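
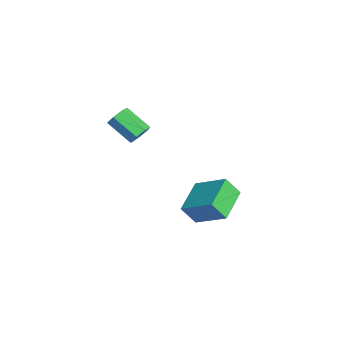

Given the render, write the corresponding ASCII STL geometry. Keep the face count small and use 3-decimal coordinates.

solid 
facet normal 0.585 0.599 -0.546
outer loop
vertex -0.386 -2.909 1.885
vertex -0.735 -2.404 2.065
vertex -0.217 -2.652 2.348
endloop
endfacet
facet normal 0.752 -0.653 0.088
outer loop
vertex -0.386 -2.909 1.885
vertex -0.217 -2.652 2.348
vertex -1.275 -3.821 2.715
endloop
endfacet
facet normal 0.752 -0.653 0.089
outer loop
vertex -1.275 -3.821 2.715
vertex -0.217 -2.652 2.348
vertex -1.107 -3.564 3.178
endloop
endfacet
facet normal -0.585 -0.600 0.545
outer loop
vertex -1.275 -3.821 2.715
vertex -1.107 -3.564 3.178
vertex -1.625 -3.316 2.895
endloop
endfacet
facet normal 0.585 0.600 -0.546
outer loop
vertex -0.217 -2.652 2.348
vertex -0.735 -2.404 2.065
vertex -0.439 -2.208 2.598
endloop
endfacet
facet normal 0.706 -0.045 0.707
outer loop
vertex -0.217 -2.652 2.348
vertex -0.439 -2.208 2.598
vertex -1.107 -3.564 3.178
endloop
endfacet
facet normal 0.705 -0.045 0.708
outer loop
vertex -1.107 -3.564 3.178
vertex -0.439 -2.208 2.598
vertex -1.329 -3.12 3.427
endloop
endfacet
facet normal -0.585 -0.599 0.546
outer loop
vertex -1.107 -3.564 3.178
vertex -1.329 -3.12 3.427
vertex -1.625 -3.316 2.895
endloop
endfacet
facet normal 0.585 0.601 -0.545
outer loop
vertex -0.439 -2.208 2.598
vertex -0.735 -2.404 2.065
vertex -0.884 -1.912 2.447
endloop
endfacet
facet normal 0.128 0.596 0.793
outer loop
vertex -0.439 -2.208 2.598
vertex -0.884 -1.912 2.447
vertex -1.329 -3.12 3.427
endloop
endfacet
facet normal 0.128 0.596 0.793
outer loop
vertex -1.329 -3.12 3.427
vertex -0.884 -1.912 2.447
vertex -1.773 -2.824 3.276
endloop
endfacet
facet normal -0.585 -0.599 0.546
outer loop
vertex -1.329 -3.12 3.427
vertex -1.773 -2.824 3.276
vertex -1.625 -3.316 2.895
endloop
endfacet
facet normal 0.585 0.600 -0.545
outer loop
vertex -0.884 -1.912 2.447
vertex -0.735 -2.404 2.065
vertex -1.217 -1.986 2.008
endloop
endfacet
facet normal -0.547 0.789 0.282
outer loop
vertex -0.884 -1.912 2.447
vertex -1.217 -1.986 2.008
vertex -1.773 -2.824 3.276
endloop
endfacet
facet normal -0.546 0.789 0.282
outer loop
vertex -1.773 -2.824 3.276
vertex -1.217 -1.986 2.008
vertex -2.106 -2.898 2.838
endloop
endfacet
facet normal -0.585 -0.599 0.546
outer loop
vertex -1.773 -2.824 3.276
vertex -2.106 -2.898 2.838
vertex -1.625 -3.316 2.895
endloop
endfacet
facet normal 0.585 0.600 -0.546
outer loop
vertex -1.217 -1.986 2.008
vertex -0.735 -2.404 2.065
vertex -1.187 -2.375 1.613
endloop
endfacet
facet normal -0.809 0.387 -0.442
outer loop
vertex -1.217 -1.986 2.008
vertex -1.187 -2.375 1.613
vertex -2.106 -2.898 2.838
endloop
endfacet
facet normal -0.809 0.387 -0.442
outer loop
vertex -2.106 -2.898 2.838
vertex -1.187 -2.375 1.613
vertex -2.076 -3.287 2.442
endloop
endfacet
facet normal -0.586 -0.600 0.545
outer loop
vertex -2.106 -2.898 2.838
vertex -2.076 -3.287 2.442
vertex -1.625 -3.316 2.895
endloop
endfacet
facet normal 0.585 0.600 -0.546
outer loop
vertex -1.187 -2.375 1.613
vertex -0.735 -2.404 2.065
vertex -0.817 -2.786 1.558
endloop
endfacet
facet normal -0.463 -0.305 -0.832
outer loop
vertex -1.187 -2.375 1.613
vertex -0.817 -2.786 1.558
vertex -2.076 -3.287 2.442
endloop
endfacet
facet normal -0.463 -0.305 -0.832
outer loop
vertex -2.076 -3.287 2.442
vertex -0.817 -2.786 1.558
vertex -1.706 -3.698 2.387
endloop
endfacet
facet normal -0.586 -0.600 0.545
outer loop
vertex -2.076 -3.287 2.442
vertex -1.706 -3.698 2.387
vertex -1.625 -3.316 2.895
endloop
endfacet
facet normal 0.585 0.599 -0.546
outer loop
vertex -0.817 -2.786 1.558
vertex -0.735 -2.404 2.065
vertex -0.386 -2.909 1.885
endloop
endfacet
facet normal 0.233 -0.769 -0.596
outer loop
vertex -0.817 -2.786 1.558
vertex -0.386 -2.909 1.885
vertex -1.706 -3.698 2.387
endloop
endfacet
facet normal 0.233 -0.769 -0.595
outer loop
vertex -1.706 -3.698 2.387
vertex -0.386 -2.909 1.885
vertex -1.275 -3.821 2.715
endloop
endfacet
facet normal -0.586 -0.600 0.545
outer loop
vertex -1.706 -3.698 2.387
vertex -1.275 -3.821 2.715
vertex -1.625 -3.316 2.895
endloop
endfacet
facet normal -0.572 -0.641 -0.511
outer loop
vertex -0.692 -0.526 -3.332
vertex -2.258 0.455 -2.809
vertex -0.587 0.167 -4.318
endloop
endfacet
facet normal 0.815 -0.511 -0.272
outer loop
vertex 0.518 1.405 -3.331
vertex -0.692 -0.526 -3.332
vertex -0.587 0.167 -4.318
endloop
endfacet
facet normal -0.573 -0.640 -0.512
outer loop
vertex -0.587 0.167 -4.318
vertex -2.258 0.455 -2.809
vertex -2.152 1.149 -3.796
endloop
endfacet
facet normal 0.087 0.572 -0.815
outer loop
vertex -2.152 1.149 -3.796
vertex 0.518 1.405 -3.331
vertex -0.587 0.167 -4.318
endloop
endfacet
facet normal -0.087 -0.573 0.815
outer loop
vertex -0.692 -0.526 -3.332
vertex -1.153 1.693 -1.822
vertex -2.258 0.455 -2.809
endloop
endfacet
facet normal 0.816 -0.511 -0.272
outer loop
vertex 0.412 0.711 -2.344
vertex -0.692 -0.526 -3.332
vertex 0.518 1.405 -3.331
endloop
endfacet
facet normal -0.088 -0.573 0.815
outer loop
vertex 0.412 0.711 -2.344
vertex -1.153 1.693 -1.822
vertex -0.692 -0.526 -3.332
endloop
endfacet
facet normal -0.815 0.511 0.272
outer loop
vertex -2.258 0.455 -2.809
vertex -1.153 1.693 -1.822
vertex -2.152 1.149 -3.796
endloop
endfacet
facet normal 0.087 0.573 -0.815
outer loop
vertex -1.048 2.386 -2.808
vertex 0.518 1.405 -3.331
vertex -2.152 1.149 -3.796
endloop
endfacet
facet normal -0.816 0.511 0.272
outer loop
vertex -2.152 1.149 -3.796
vertex -1.153 1.693 -1.822
vertex -1.048 2.386 -2.808
endloop
endfacet
facet normal 0.572 0.641 0.512
outer loop
vertex -1.048 2.386 -2.808
vertex 0.412 0.711 -2.344
vertex 0.518 1.405 -3.331
endloop
endfacet
facet normal 0.573 0.641 0.511
outer loop
vertex -1.153 1.693 -1.822
vertex 0.412 0.711 -2.344
vertex -1.048 2.386 -2.808
endloop
endfacet

endsolid


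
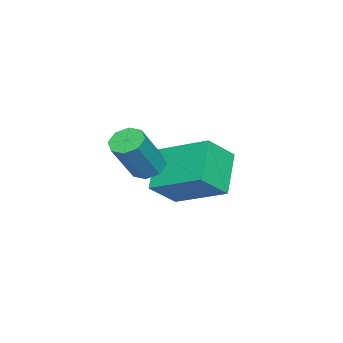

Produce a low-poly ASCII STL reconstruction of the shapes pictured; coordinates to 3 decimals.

solid 
facet normal -0.554 0.162 -0.817
outer loop
vertex 2.892 1.609 0.464
vertex 2.396 1.482 0.775
vertex 2.709 1.981 0.662
endloop
endfacet
facet normal 0.731 0.564 -0.384
outer loop
vertex 2.892 1.609 0.464
vertex 2.709 1.981 0.662
vertex 3.861 1.325 1.893
endloop
endfacet
facet normal 0.731 0.565 -0.383
outer loop
vertex 3.861 1.325 1.893
vertex 2.709 1.981 0.662
vertex 3.678 1.696 2.091
endloop
endfacet
facet normal 0.554 -0.162 0.816
outer loop
vertex 3.861 1.325 1.893
vertex 3.678 1.696 2.091
vertex 3.364 1.198 2.205
endloop
endfacet
facet normal -0.554 0.162 -0.817
outer loop
vertex 2.709 1.981 0.662
vertex 2.396 1.482 0.775
vertex 2.343 2.061 0.926
endloop
endfacet
facet normal 0.236 0.971 0.033
outer loop
vertex 2.709 1.981 0.662
vertex 2.343 2.061 0.926
vertex 3.678 1.696 2.091
endloop
endfacet
facet normal 0.236 0.971 0.033
outer loop
vertex 3.678 1.696 2.091
vertex 2.343 2.061 0.926
vertex 3.312 1.776 2.356
endloop
endfacet
facet normal 0.555 -0.163 0.816
outer loop
vertex 3.678 1.696 2.091
vertex 3.312 1.776 2.356
vertex 3.364 1.198 2.205
endloop
endfacet
facet normal -0.555 0.162 -0.816
outer loop
vertex 2.343 2.061 0.926
vertex 2.396 1.482 0.775
vertex 2.007 1.801 1.103
endloop
endfacet
facet normal -0.399 0.809 0.432
outer loop
vertex 2.343 2.061 0.926
vertex 2.007 1.801 1.103
vertex 3.312 1.776 2.356
endloop
endfacet
facet normal -0.398 0.810 0.431
outer loop
vertex 3.312 1.776 2.356
vertex 2.007 1.801 1.103
vertex 2.976 1.517 2.532
endloop
endfacet
facet normal 0.554 -0.163 0.816
outer loop
vertex 3.312 1.776 2.356
vertex 2.976 1.517 2.532
vertex 3.364 1.198 2.205
endloop
endfacet
facet normal -0.554 0.163 -0.816
outer loop
vertex 2.007 1.801 1.103
vertex 2.396 1.482 0.775
vertex 1.899 1.355 1.087
endloop
endfacet
facet normal -0.799 0.173 0.576
outer loop
vertex 2.007 1.801 1.103
vertex 1.899 1.355 1.087
vertex 2.976 1.517 2.532
endloop
endfacet
facet normal -0.799 0.173 0.576
outer loop
vertex 2.976 1.517 2.532
vertex 1.899 1.355 1.087
vertex 2.868 1.071 2.516
endloop
endfacet
facet normal 0.554 -0.163 0.816
outer loop
vertex 2.976 1.517 2.532
vertex 2.868 1.071 2.516
vertex 3.364 1.198 2.205
endloop
endfacet
facet normal -0.554 0.162 -0.816
outer loop
vertex 1.899 1.355 1.087
vertex 2.396 1.482 0.775
vertex 2.082 0.984 0.889
endloop
endfacet
facet normal -0.731 -0.565 0.383
outer loop
vertex 1.899 1.355 1.087
vertex 2.082 0.984 0.889
vertex 2.868 1.071 2.516
endloop
endfacet
facet normal -0.731 -0.564 0.383
outer loop
vertex 2.868 1.071 2.516
vertex 2.082 0.984 0.889
vertex 3.051 0.699 2.318
endloop
endfacet
facet normal 0.554 -0.162 0.817
outer loop
vertex 2.868 1.071 2.516
vertex 3.051 0.699 2.318
vertex 3.364 1.198 2.205
endloop
endfacet
facet normal -0.555 0.163 -0.816
outer loop
vertex 2.082 0.984 0.889
vertex 2.396 1.482 0.775
vertex 2.448 0.904 0.624
endloop
endfacet
facet normal -0.236 -0.971 -0.033
outer loop
vertex 2.082 0.984 0.889
vertex 2.448 0.904 0.624
vertex 3.051 0.699 2.318
endloop
endfacet
facet normal -0.236 -0.971 -0.033
outer loop
vertex 3.051 0.699 2.318
vertex 2.448 0.904 0.624
vertex 3.417 0.619 2.054
endloop
endfacet
facet normal 0.554 -0.162 0.817
outer loop
vertex 3.051 0.699 2.318
vertex 3.417 0.619 2.054
vertex 3.364 1.198 2.205
endloop
endfacet
facet normal -0.554 0.163 -0.816
outer loop
vertex 2.448 0.904 0.624
vertex 2.396 1.482 0.775
vertex 2.784 1.163 0.448
endloop
endfacet
facet normal 0.398 -0.810 -0.431
outer loop
vertex 2.448 0.904 0.624
vertex 2.784 1.163 0.448
vertex 3.417 0.619 2.054
endloop
endfacet
facet normal 0.399 -0.809 -0.431
outer loop
vertex 3.417 0.619 2.054
vertex 2.784 1.163 0.448
vertex 3.753 0.879 1.877
endloop
endfacet
facet normal 0.555 -0.162 0.816
outer loop
vertex 3.417 0.619 2.054
vertex 3.753 0.879 1.877
vertex 3.364 1.198 2.205
endloop
endfacet
facet normal -0.554 0.163 -0.816
outer loop
vertex 2.784 1.163 0.448
vertex 2.396 1.482 0.775
vertex 2.892 1.609 0.464
endloop
endfacet
facet normal 0.799 -0.173 -0.576
outer loop
vertex 2.784 1.163 0.448
vertex 2.892 1.609 0.464
vertex 3.753 0.879 1.877
endloop
endfacet
facet normal 0.799 -0.173 -0.576
outer loop
vertex 3.753 0.879 1.877
vertex 2.892 1.609 0.464
vertex 3.861 1.325 1.893
endloop
endfacet
facet normal 0.554 -0.163 0.816
outer loop
vertex 3.753 0.879 1.877
vertex 3.861 1.325 1.893
vertex 3.364 1.198 2.205
endloop
endfacet
facet normal -0.636 0.410 -0.653
outer loop
vertex -1.284 1.138 -0.725
vertex -0.948 3.026 0.132
vertex 0.029 1.409 -1.834
endloop
endfacet
facet normal -0.160 -0.898 -0.409
outer loop
vertex 0.888 0.854 -0.952
vertex -1.284 1.138 -0.725
vertex 0.029 1.409 -1.834
endloop
endfacet
facet normal -0.636 0.410 -0.653
outer loop
vertex 0.029 1.409 -1.834
vertex -0.948 3.026 0.132
vertex 0.365 3.296 -0.977
endloop
endfacet
facet normal 0.755 0.155 -0.637
outer loop
vertex 0.365 3.296 -0.977
vertex 0.888 0.854 -0.952
vertex 0.029 1.409 -1.834
endloop
endfacet
facet normal -0.755 -0.155 0.637
outer loop
vertex -1.284 1.138 -0.725
vertex -0.089 2.471 1.014
vertex -0.948 3.026 0.132
endloop
endfacet
facet normal -0.160 -0.899 -0.408
outer loop
vertex -0.425 0.584 0.157
vertex -1.284 1.138 -0.725
vertex 0.888 0.854 -0.952
endloop
endfacet
facet normal -0.755 -0.155 0.638
outer loop
vertex -0.425 0.584 0.157
vertex -0.089 2.471 1.014
vertex -1.284 1.138 -0.725
endloop
endfacet
facet normal 0.161 0.898 0.409
outer loop
vertex -0.948 3.026 0.132
vertex -0.089 2.471 1.014
vertex 0.365 3.296 -0.977
endloop
endfacet
facet normal 0.755 0.155 -0.638
outer loop
vertex 1.224 2.742 -0.095
vertex 0.888 0.854 -0.952
vertex 0.365 3.296 -0.977
endloop
endfacet
facet normal 0.160 0.899 0.409
outer loop
vertex 0.365 3.296 -0.977
vertex -0.089 2.471 1.014
vertex 1.224 2.742 -0.095
endloop
endfacet
facet normal 0.636 -0.410 0.654
outer loop
vertex 1.224 2.742 -0.095
vertex -0.425 0.584 0.157
vertex 0.888 0.854 -0.952
endloop
endfacet
facet normal 0.636 -0.410 0.653
outer loop
vertex -0.089 2.471 1.014
vertex -0.425 0.584 0.157
vertex 1.224 2.742 -0.095
endloop
endfacet

endsolid


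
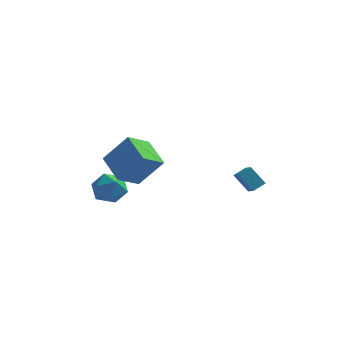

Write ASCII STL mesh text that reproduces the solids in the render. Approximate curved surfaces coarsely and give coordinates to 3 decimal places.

solid 
facet normal -0.615 0.079 0.784
outer loop
vertex 2.889 3.058 -1.64
vertex 2.497 3.688 -2.011
vertex 2.359 2.515 -2.001
endloop
endfacet
facet normal 0.474 -0.759 0.446
outer loop
vertex 3.163 2.412 -3.029
vertex 2.889 3.058 -1.64
vertex 2.359 2.515 -2.001
endloop
endfacet
facet normal -0.613 0.079 0.786
outer loop
vertex 2.359 2.515 -2.001
vertex 2.497 3.688 -2.011
vertex 1.966 3.146 -2.371
endloop
endfacet
facet normal -0.632 -0.645 -0.429
outer loop
vertex 1.966 3.146 -2.371
vertex 3.163 2.412 -3.029
vertex 2.359 2.515 -2.001
endloop
endfacet
facet normal 0.632 0.646 0.429
outer loop
vertex 2.889 3.058 -1.64
vertex 3.301 3.585 -3.039
vertex 2.497 3.688 -2.011
endloop
endfacet
facet normal 0.473 -0.760 0.447
outer loop
vertex 3.694 2.954 -2.669
vertex 2.889 3.058 -1.64
vertex 3.163 2.412 -3.029
endloop
endfacet
facet normal 0.632 0.645 0.429
outer loop
vertex 3.694 2.954 -2.669
vertex 3.301 3.585 -3.039
vertex 2.889 3.058 -1.64
endloop
endfacet
facet normal -0.473 0.760 -0.446
outer loop
vertex 2.497 3.688 -2.011
vertex 3.301 3.585 -3.039
vertex 1.966 3.146 -2.371
endloop
endfacet
facet normal -0.632 -0.646 -0.429
outer loop
vertex 2.771 3.042 -3.4
vertex 3.163 2.412 -3.029
vertex 1.966 3.146 -2.371
endloop
endfacet
facet normal -0.473 0.759 -0.447
outer loop
vertex 1.966 3.146 -2.371
vertex 3.301 3.585 -3.039
vertex 2.771 3.042 -3.4
endloop
endfacet
facet normal 0.614 -0.080 -0.785
outer loop
vertex 2.771 3.042 -3.4
vertex 3.694 2.954 -2.669
vertex 3.163 2.412 -3.029
endloop
endfacet
facet normal 0.614 -0.078 -0.785
outer loop
vertex 3.301 3.585 -3.039
vertex 3.694 2.954 -2.669
vertex 2.771 3.042 -3.4
endloop
endfacet
facet normal -0.597 0.681 0.423
outer loop
vertex -2.722 -0.267 1.331
vertex -1.945 0.869 0.598
vertex -3.998 -0.409 -0.242
endloop
endfacet
facet normal -0.498 -0.729 0.470
outer loop
vertex -2.875 -1.689 -1.038
vertex -2.722 -0.267 1.331
vertex -3.998 -0.409 -0.242
endloop
endfacet
facet normal -0.597 0.681 0.423
outer loop
vertex -3.998 -0.409 -0.242
vertex -1.945 0.869 0.598
vertex -3.221 0.728 -0.975
endloop
endfacet
facet normal -0.629 -0.070 -0.775
outer loop
vertex -3.221 0.728 -0.975
vertex -2.875 -1.689 -1.038
vertex -3.998 -0.409 -0.242
endloop
endfacet
facet normal 0.629 0.070 0.775
outer loop
vertex -2.722 -0.267 1.331
vertex -0.822 -0.411 -0.198
vertex -1.945 0.869 0.598
endloop
endfacet
facet normal -0.498 -0.729 0.470
outer loop
vertex -1.599 -1.548 0.535
vertex -2.722 -0.267 1.331
vertex -2.875 -1.689 -1.038
endloop
endfacet
facet normal 0.629 0.070 0.775
outer loop
vertex -1.599 -1.548 0.535
vertex -0.822 -0.411 -0.198
vertex -2.722 -0.267 1.331
endloop
endfacet
facet normal 0.498 0.729 -0.469
outer loop
vertex -1.945 0.869 0.598
vertex -0.822 -0.411 -0.198
vertex -3.221 0.728 -0.975
endloop
endfacet
facet normal -0.629 -0.070 -0.775
outer loop
vertex -2.098 -0.553 -1.771
vertex -2.875 -1.689 -1.038
vertex -3.221 0.728 -0.975
endloop
endfacet
facet normal 0.498 0.729 -0.470
outer loop
vertex -3.221 0.728 -0.975
vertex -0.822 -0.411 -0.198
vertex -2.098 -0.553 -1.771
endloop
endfacet
facet normal 0.597 -0.681 -0.423
outer loop
vertex -2.098 -0.553 -1.771
vertex -1.599 -1.548 0.535
vertex -2.875 -1.689 -1.038
endloop
endfacet
facet normal 0.597 -0.681 -0.423
outer loop
vertex -0.822 -0.411 -0.198
vertex -1.599 -1.548 0.535
vertex -2.098 -0.553 -1.771
endloop
endfacet
facet normal -0.765 0.625 -0.155
outer loop
vertex -4.314 0.608 -3.29
vertex -4.809 0.211 -2.451
vertex -4.161 1.031 -2.34
endloop
endfacet
facet normal -0.152 0.912 -0.382
outer loop
vertex -4.314 0.608 -3.29
vertex -4.161 1.031 -2.34
vertex -3.347 0.894 -2.991
endloop
endfacet
facet normal 0.129 0.474 -0.871
outer loop
vertex -4.314 0.608 -3.29
vertex -3.347 0.894 -2.991
vertex -3.492 -0.012 -3.505
endloop
endfacet
facet normal -0.310 -0.083 -0.947
outer loop
vertex -4.314 0.608 -3.29
vertex -3.492 -0.012 -3.505
vertex -4.395 -0.434 -3.172
endloop
endfacet
facet normal -0.863 0.010 -0.505
outer loop
vertex -4.314 0.608 -3.29
vertex -4.395 -0.434 -3.172
vertex -4.809 0.211 -2.451
endloop
endfacet
facet normal 0.296 0.939 0.173
outer loop
vertex -3.347 0.894 -2.991
vertex -4.161 1.031 -2.34
vertex -3.245 0.674 -1.968
endloop
endfacet
facet normal -0.695 0.476 0.539
outer loop
vertex -4.161 1.031 -2.34
vertex -4.809 0.211 -2.451
vertex -4.148 0.252 -1.635
endloop
endfacet
facet normal -0.854 -0.519 -0.026
outer loop
vertex -4.809 0.211 -2.451
vertex -4.395 -0.434 -3.172
vertex -4.293 -0.654 -2.149
endloop
endfacet
facet normal 0.040 -0.670 -0.741
outer loop
vertex -4.395 -0.434 -3.172
vertex -3.492 -0.012 -3.505
vertex -3.479 -0.791 -2.8
endloop
endfacet
facet normal 0.750 0.231 -0.619
outer loop
vertex -3.492 -0.012 -3.505
vertex -3.347 0.894 -2.991
vertex -2.831 0.029 -2.689
endloop
endfacet
facet normal 0.310 0.083 0.947
outer loop
vertex -3.326 -0.368 -1.85
vertex -3.245 0.674 -1.968
vertex -4.148 0.252 -1.635
endloop
endfacet
facet normal -0.129 -0.474 0.871
outer loop
vertex -3.326 -0.368 -1.85
vertex -4.148 0.252 -1.635
vertex -4.293 -0.654 -2.149
endloop
endfacet
facet normal 0.152 -0.912 0.382
outer loop
vertex -3.326 -0.368 -1.85
vertex -4.293 -0.654 -2.149
vertex -3.479 -0.791 -2.8
endloop
endfacet
facet normal 0.765 -0.625 0.155
outer loop
vertex -3.326 -0.368 -1.85
vertex -3.479 -0.791 -2.8
vertex -2.831 0.029 -2.689
endloop
endfacet
facet normal 0.863 -0.010 0.505
outer loop
vertex -3.326 -0.368 -1.85
vertex -2.831 0.029 -2.689
vertex -3.245 0.674 -1.968
endloop
endfacet
facet normal -0.040 0.670 0.741
outer loop
vertex -4.148 0.252 -1.635
vertex -3.245 0.674 -1.968
vertex -4.161 1.031 -2.34
endloop
endfacet
facet normal -0.750 -0.231 0.619
outer loop
vertex -4.293 -0.654 -2.149
vertex -4.148 0.252 -1.635
vertex -4.809 0.211 -2.451
endloop
endfacet
facet normal -0.296 -0.939 -0.173
outer loop
vertex -3.479 -0.791 -2.8
vertex -4.293 -0.654 -2.149
vertex -4.395 -0.434 -3.172
endloop
endfacet
facet normal 0.695 -0.476 -0.539
outer loop
vertex -2.831 0.029 -2.689
vertex -3.479 -0.791 -2.8
vertex -3.492 -0.012 -3.505
endloop
endfacet
facet normal 0.854 0.519 0.026
outer loop
vertex -3.245 0.674 -1.968
vertex -2.831 0.029 -2.689
vertex -3.347 0.894 -2.991
endloop
endfacet

endsolid


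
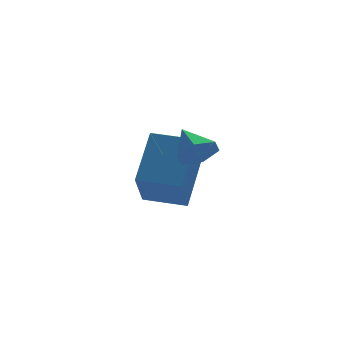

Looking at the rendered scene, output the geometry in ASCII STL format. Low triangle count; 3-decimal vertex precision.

solid 
facet normal -0.891 0.442 0.100
outer loop
vertex -2.705 -1.482 -1.467
vertex -2.23 -0.239 -2.738
vertex -3.346 -2.496 -2.699
endloop
endfacet
facet normal -0.258 -0.676 0.691
outer loop
vertex -2.25 -3.041 -2.822
vertex -2.705 -1.482 -1.467
vertex -3.346 -2.496 -2.699
endloop
endfacet
facet normal -0.891 0.442 0.100
outer loop
vertex -3.346 -2.496 -2.699
vertex -2.23 -0.239 -2.738
vertex -2.871 -1.253 -3.97
endloop
endfacet
facet normal -0.374 -0.590 -0.716
outer loop
vertex -2.871 -1.253 -3.97
vertex -2.25 -3.041 -2.822
vertex -3.346 -2.496 -2.699
endloop
endfacet
facet normal 0.374 0.590 0.716
outer loop
vertex -2.705 -1.482 -1.467
vertex -1.134 -0.784 -2.861
vertex -2.23 -0.239 -2.738
endloop
endfacet
facet normal -0.258 -0.676 0.691
outer loop
vertex -1.609 -2.027 -1.59
vertex -2.705 -1.482 -1.467
vertex -2.25 -3.041 -2.822
endloop
endfacet
facet normal 0.374 0.590 0.716
outer loop
vertex -1.609 -2.027 -1.59
vertex -1.134 -0.784 -2.861
vertex -2.705 -1.482 -1.467
endloop
endfacet
facet normal 0.258 0.676 -0.691
outer loop
vertex -2.23 -0.239 -2.738
vertex -1.134 -0.784 -2.861
vertex -2.871 -1.253 -3.97
endloop
endfacet
facet normal -0.374 -0.590 -0.716
outer loop
vertex -1.775 -1.798 -4.093
vertex -2.25 -3.041 -2.822
vertex -2.871 -1.253 -3.97
endloop
endfacet
facet normal 0.258 0.676 -0.691
outer loop
vertex -2.871 -1.253 -3.97
vertex -1.134 -0.784 -2.861
vertex -1.775 -1.798 -4.093
endloop
endfacet
facet normal 0.891 -0.442 -0.100
outer loop
vertex -1.775 -1.798 -4.093
vertex -1.609 -2.027 -1.59
vertex -2.25 -3.041 -2.822
endloop
endfacet
facet normal 0.891 -0.442 -0.100
outer loop
vertex -1.134 -0.784 -2.861
vertex -1.609 -2.027 -1.59
vertex -1.775 -1.798 -4.093
endloop
endfacet
facet normal 0.210 -0.819 -0.534
outer loop
vertex -1.75 -4.399 -0.779
vertex -2.124 -4.214 -1.21
vertex -1.546 -4.055 -1.226
endloop
endfacet
facet normal 0.719 0.352 0.599
outer loop
vertex -1.75 -4.399 -0.779
vertex -1.546 -4.055 -1.226
vertex -2.336 -3.386 -0.67
endloop
endfacet
facet normal 0.210 -0.819 -0.534
outer loop
vertex -1.546 -4.055 -1.226
vertex -2.124 -4.214 -1.21
vertex -1.92 -3.87 -1.657
endloop
endfacet
facet normal 0.574 0.805 -0.153
outer loop
vertex -1.546 -4.055 -1.226
vertex -1.92 -3.87 -1.657
vertex -2.336 -3.386 -0.67
endloop
endfacet
facet normal 0.209 -0.819 -0.535
outer loop
vertex -1.92 -3.87 -1.657
vertex -2.124 -4.214 -1.21
vertex -2.499 -4.028 -1.641
endloop
endfacet
facet normal -0.240 0.828 -0.507
outer loop
vertex -1.92 -3.87 -1.657
vertex -2.499 -4.028 -1.641
vertex -2.336 -3.386 -0.67
endloop
endfacet
facet normal 0.208 -0.819 -0.534
outer loop
vertex -2.499 -4.028 -1.641
vertex -2.124 -4.214 -1.21
vertex -2.703 -4.372 -1.193
endloop
endfacet
facet normal -0.911 0.397 -0.110
outer loop
vertex -2.499 -4.028 -1.641
vertex -2.703 -4.372 -1.193
vertex -2.336 -3.386 -0.67
endloop
endfacet
facet normal 0.208 -0.820 -0.533
outer loop
vertex -2.703 -4.372 -1.193
vertex -2.124 -4.214 -1.21
vertex -2.329 -4.557 -0.762
endloop
endfacet
facet normal -0.766 -0.055 0.641
outer loop
vertex -2.703 -4.372 -1.193
vertex -2.329 -4.557 -0.762
vertex -2.336 -3.386 -0.67
endloop
endfacet
facet normal 0.208 -0.820 -0.533
outer loop
vertex -2.329 -4.557 -0.762
vertex -2.124 -4.214 -1.21
vertex -1.75 -4.399 -0.779
endloop
endfacet
facet normal 0.050 -0.078 0.996
outer loop
vertex -2.329 -4.557 -0.762
vertex -1.75 -4.399 -0.779
vertex -2.336 -3.386 -0.67
endloop
endfacet

endsolid


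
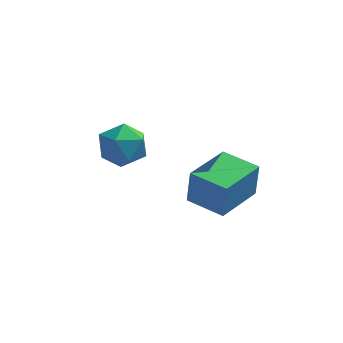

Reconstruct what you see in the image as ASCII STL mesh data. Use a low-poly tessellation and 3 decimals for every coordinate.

solid 
facet normal -0.867 0.496 0.043
outer loop
vertex 1.63 -0.805 0.018
vertex 2.679 1.043 -0.122
vertex 1.521 -0.861 -1.527
endloop
endfacet
facet normal -0.492 -0.868 0.066
outer loop
vertex 2.961 -1.683 -1.598
vertex 1.63 -0.805 0.018
vertex 1.521 -0.861 -1.527
endloop
endfacet
facet normal -0.868 0.495 0.044
outer loop
vertex 1.521 -0.861 -1.527
vertex 2.679 1.043 -0.122
vertex 2.57 0.988 -1.667
endloop
endfacet
facet normal -0.070 -0.036 -0.997
outer loop
vertex 2.57 0.988 -1.667
vertex 2.961 -1.683 -1.598
vertex 1.521 -0.861 -1.527
endloop
endfacet
facet normal 0.070 0.036 0.997
outer loop
vertex 1.63 -0.805 0.018
vertex 4.119 0.221 -0.193
vertex 2.679 1.043 -0.122
endloop
endfacet
facet normal -0.493 -0.868 0.066
outer loop
vertex 3.07 -1.628 -0.053
vertex 1.63 -0.805 0.018
vertex 2.961 -1.683 -1.598
endloop
endfacet
facet normal 0.070 0.036 0.997
outer loop
vertex 3.07 -1.628 -0.053
vertex 4.119 0.221 -0.193
vertex 1.63 -0.805 0.018
endloop
endfacet
facet normal 0.492 0.868 -0.066
outer loop
vertex 2.679 1.043 -0.122
vertex 4.119 0.221 -0.193
vertex 2.57 0.988 -1.667
endloop
endfacet
facet normal -0.070 -0.036 -0.997
outer loop
vertex 4.01 0.165 -1.738
vertex 2.961 -1.683 -1.598
vertex 2.57 0.988 -1.667
endloop
endfacet
facet normal 0.493 0.868 -0.066
outer loop
vertex 2.57 0.988 -1.667
vertex 4.119 0.221 -0.193
vertex 4.01 0.165 -1.738
endloop
endfacet
facet normal 0.867 -0.496 -0.044
outer loop
vertex 4.01 0.165 -1.738
vertex 3.07 -1.628 -0.053
vertex 2.961 -1.683 -1.598
endloop
endfacet
facet normal 0.868 -0.495 -0.043
outer loop
vertex 4.119 0.221 -0.193
vertex 3.07 -1.628 -0.053
vertex 4.01 0.165 -1.738
endloop
endfacet
facet normal 0.128 0.858 0.497
outer loop
vertex -1.712 2.919 -0.755
vertex -1.307 2.354 0.116
vertex -0.619 2.715 -0.684
endloop
endfacet
facet normal 0.192 0.959 -0.206
outer loop
vertex -1.712 2.919 -0.755
vertex -0.619 2.715 -0.684
vertex -1.142 2.61 -1.662
endloop
endfacet
facet normal -0.415 0.749 -0.516
outer loop
vertex -1.712 2.919 -0.755
vertex -1.142 2.61 -1.662
vertex -2.154 2.184 -1.467
endloop
endfacet
facet normal -0.855 0.518 -0.004
outer loop
vertex -1.712 2.919 -0.755
vertex -2.154 2.184 -1.467
vertex -2.255 2.026 -0.369
endloop
endfacet
facet normal -0.521 0.585 0.622
outer loop
vertex -1.712 2.919 -0.755
vertex -2.255 2.026 -0.369
vertex -1.307 2.354 0.116
endloop
endfacet
facet normal 0.718 0.537 -0.442
outer loop
vertex -1.142 2.61 -1.662
vertex -0.619 2.715 -0.684
vertex -0.385 1.854 -1.351
endloop
endfacet
facet normal 0.613 0.374 0.696
outer loop
vertex -0.619 2.715 -0.684
vertex -1.307 2.354 0.116
vertex -0.486 1.696 -0.253
endloop
endfacet
facet normal -0.436 -0.067 0.897
outer loop
vertex -1.307 2.354 0.116
vertex -2.255 2.026 -0.369
vertex -1.498 1.27 -0.058
endloop
endfacet
facet normal -0.978 -0.176 -0.115
outer loop
vertex -2.255 2.026 -0.369
vertex -2.154 2.184 -1.467
vertex -2.021 1.165 -1.036
endloop
endfacet
facet normal -0.265 0.198 -0.944
outer loop
vertex -2.154 2.184 -1.467
vertex -1.142 2.61 -1.662
vertex -1.333 1.526 -1.836
endloop
endfacet
facet normal 0.855 -0.518 0.004
outer loop
vertex -0.928 0.961 -0.965
vertex -0.385 1.854 -1.351
vertex -0.486 1.696 -0.253
endloop
endfacet
facet normal 0.415 -0.749 0.516
outer loop
vertex -0.928 0.961 -0.965
vertex -0.486 1.696 -0.253
vertex -1.498 1.27 -0.058
endloop
endfacet
facet normal -0.192 -0.959 0.206
outer loop
vertex -0.928 0.961 -0.965
vertex -1.498 1.27 -0.058
vertex -2.021 1.165 -1.036
endloop
endfacet
facet normal -0.128 -0.858 -0.497
outer loop
vertex -0.928 0.961 -0.965
vertex -2.021 1.165 -1.036
vertex -1.333 1.526 -1.836
endloop
endfacet
facet normal 0.521 -0.585 -0.622
outer loop
vertex -0.928 0.961 -0.965
vertex -1.333 1.526 -1.836
vertex -0.385 1.854 -1.351
endloop
endfacet
facet normal 0.978 0.176 0.115
outer loop
vertex -0.486 1.696 -0.253
vertex -0.385 1.854 -1.351
vertex -0.619 2.715 -0.684
endloop
endfacet
facet normal 0.265 -0.198 0.944
outer loop
vertex -1.498 1.27 -0.058
vertex -0.486 1.696 -0.253
vertex -1.307 2.354 0.116
endloop
endfacet
facet normal -0.718 -0.537 0.442
outer loop
vertex -2.021 1.165 -1.036
vertex -1.498 1.27 -0.058
vertex -2.255 2.026 -0.369
endloop
endfacet
facet normal -0.613 -0.374 -0.696
outer loop
vertex -1.333 1.526 -1.836
vertex -2.021 1.165 -1.036
vertex -2.154 2.184 -1.467
endloop
endfacet
facet normal 0.436 0.067 -0.897
outer loop
vertex -0.385 1.854 -1.351
vertex -1.333 1.526 -1.836
vertex -1.142 2.61 -1.662
endloop
endfacet

endsolid


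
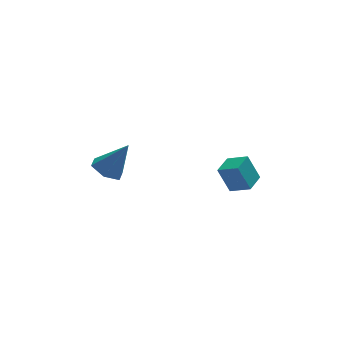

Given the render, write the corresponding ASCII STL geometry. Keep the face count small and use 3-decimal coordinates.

solid 
facet normal -0.619 -0.782 -0.078
outer loop
vertex 2.661 -4.411 -0.743
vertex 1.783 -3.665 -1.253
vertex 3.252 -4.731 -2.228
endloop
endfacet
facet normal 0.697 -0.592 0.405
outer loop
vertex 4.057 -3.715 -2.127
vertex 2.661 -4.411 -0.743
vertex 3.252 -4.731 -2.228
endloop
endfacet
facet normal -0.619 -0.782 -0.078
outer loop
vertex 3.252 -4.731 -2.228
vertex 1.783 -3.665 -1.253
vertex 2.374 -3.985 -2.738
endloop
endfacet
facet normal 0.362 -0.196 -0.911
outer loop
vertex 2.374 -3.985 -2.738
vertex 4.057 -3.715 -2.127
vertex 3.252 -4.731 -2.228
endloop
endfacet
facet normal -0.362 0.196 0.911
outer loop
vertex 2.661 -4.411 -0.743
vertex 2.588 -2.649 -1.152
vertex 1.783 -3.665 -1.253
endloop
endfacet
facet normal 0.697 -0.592 0.405
outer loop
vertex 3.466 -3.395 -0.642
vertex 2.661 -4.411 -0.743
vertex 4.057 -3.715 -2.127
endloop
endfacet
facet normal -0.362 0.196 0.911
outer loop
vertex 3.466 -3.395 -0.642
vertex 2.588 -2.649 -1.152
vertex 2.661 -4.411 -0.743
endloop
endfacet
facet normal -0.697 0.592 -0.405
outer loop
vertex 1.783 -3.665 -1.253
vertex 2.588 -2.649 -1.152
vertex 2.374 -3.985 -2.738
endloop
endfacet
facet normal 0.362 -0.196 -0.911
outer loop
vertex 3.179 -2.969 -2.637
vertex 4.057 -3.715 -2.127
vertex 2.374 -3.985 -2.738
endloop
endfacet
facet normal -0.697 0.592 -0.405
outer loop
vertex 2.374 -3.985 -2.738
vertex 2.588 -2.649 -1.152
vertex 3.179 -2.969 -2.637
endloop
endfacet
facet normal 0.619 0.782 0.078
outer loop
vertex 3.179 -2.969 -2.637
vertex 3.466 -3.395 -0.642
vertex 4.057 -3.715 -2.127
endloop
endfacet
facet normal 0.619 0.782 0.078
outer loop
vertex 2.588 -2.649 -1.152
vertex 3.466 -3.395 -0.642
vertex 3.179 -2.969 -2.637
endloop
endfacet
facet normal -0.524 0.099 -0.846
outer loop
vertex -3.209 -3.027 -1.592
vertex -3.692 -2.256 -1.203
vertex -2.852 -2.111 -1.706
endloop
endfacet
facet normal 0.912 -0.376 -0.163
outer loop
vertex -3.209 -3.027 -1.592
vertex -2.852 -2.111 -1.706
vertex -2.588 -2.464 0.583
endloop
endfacet
facet normal -0.524 0.098 -0.846
outer loop
vertex -2.852 -2.111 -1.706
vertex -3.692 -2.256 -1.203
vertex -3.336 -1.339 -1.317
endloop
endfacet
facet normal 0.844 0.536 -0.015
outer loop
vertex -2.852 -2.111 -1.706
vertex -3.336 -1.339 -1.317
vertex -2.588 -2.464 0.583
endloop
endfacet
facet normal -0.524 0.098 -0.846
outer loop
vertex -3.336 -1.339 -1.317
vertex -3.692 -2.256 -1.203
vertex -4.176 -1.484 -0.814
endloop
endfacet
facet normal 0.129 0.875 0.467
outer loop
vertex -3.336 -1.339 -1.317
vertex -4.176 -1.484 -0.814
vertex -2.588 -2.464 0.583
endloop
endfacet
facet normal -0.523 0.098 -0.846
outer loop
vertex -4.176 -1.484 -0.814
vertex -3.692 -2.256 -1.203
vertex -4.533 -2.401 -0.7
endloop
endfacet
facet normal -0.518 0.301 0.800
outer loop
vertex -4.176 -1.484 -0.814
vertex -4.533 -2.401 -0.7
vertex -2.588 -2.464 0.583
endloop
endfacet
facet normal -0.523 0.099 -0.846
outer loop
vertex -4.533 -2.401 -0.7
vertex -3.692 -2.256 -1.203
vertex -4.049 -3.172 -1.089
endloop
endfacet
facet normal -0.450 -0.611 0.652
outer loop
vertex -4.533 -2.401 -0.7
vertex -4.049 -3.172 -1.089
vertex -2.588 -2.464 0.583
endloop
endfacet
facet normal -0.524 0.099 -0.846
outer loop
vertex -4.049 -3.172 -1.089
vertex -3.692 -2.256 -1.203
vertex -3.209 -3.027 -1.592
endloop
endfacet
facet normal 0.266 -0.949 0.170
outer loop
vertex -4.049 -3.172 -1.089
vertex -3.209 -3.027 -1.592
vertex -2.588 -2.464 0.583
endloop
endfacet

endsolid


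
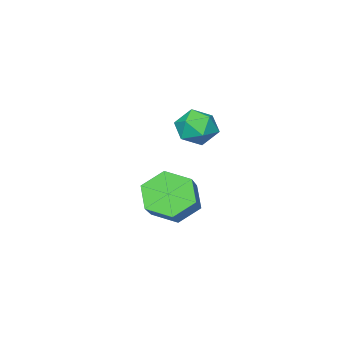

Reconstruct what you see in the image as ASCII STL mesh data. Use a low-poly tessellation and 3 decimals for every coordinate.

solid 
facet normal -0.662 0.619 0.423
outer loop
vertex 1.24 1.89 0.886
vertex 0.945 1.242 1.372
vertex 1.591 1.737 1.659
endloop
endfacet
facet normal -0.074 0.971 0.226
outer loop
vertex 1.24 1.89 0.886
vertex 1.591 1.737 1.659
vertex 2.095 1.931 0.988
endloop
endfacet
facet normal 0.015 0.880 -0.476
outer loop
vertex 1.24 1.89 0.886
vertex 2.095 1.931 0.988
vertex 1.762 1.557 0.286
endloop
endfacet
facet normal -0.520 0.470 -0.713
outer loop
vertex 1.24 1.89 0.886
vertex 1.762 1.557 0.286
vertex 1.051 1.131 0.524
endloop
endfacet
facet normal -0.938 0.309 -0.158
outer loop
vertex 1.24 1.89 0.886
vertex 1.051 1.131 0.524
vertex 0.945 1.242 1.372
endloop
endfacet
facet normal 0.484 0.674 0.558
outer loop
vertex 2.095 1.931 0.988
vertex 1.591 1.737 1.659
vertex 2.329 1.309 1.536
endloop
endfacet
facet normal -0.469 0.103 0.877
outer loop
vertex 1.591 1.737 1.659
vertex 0.945 1.242 1.372
vertex 1.618 0.883 1.774
endloop
endfacet
facet normal -0.915 -0.399 -0.062
outer loop
vertex 0.945 1.242 1.372
vertex 1.051 1.131 0.524
vertex 1.285 0.509 1.072
endloop
endfacet
facet normal -0.240 -0.137 -0.961
outer loop
vertex 1.051 1.131 0.524
vertex 1.762 1.557 0.286
vertex 1.789 0.703 0.401
endloop
endfacet
facet normal 0.625 0.526 -0.577
outer loop
vertex 1.762 1.557 0.286
vertex 2.095 1.931 0.988
vertex 2.435 1.198 0.688
endloop
endfacet
facet normal 0.520 -0.470 0.713
outer loop
vertex 2.14 0.55 1.174
vertex 2.329 1.309 1.536
vertex 1.618 0.883 1.774
endloop
endfacet
facet normal -0.015 -0.880 0.476
outer loop
vertex 2.14 0.55 1.174
vertex 1.618 0.883 1.774
vertex 1.285 0.509 1.072
endloop
endfacet
facet normal 0.074 -0.971 -0.226
outer loop
vertex 2.14 0.55 1.174
vertex 1.285 0.509 1.072
vertex 1.789 0.703 0.401
endloop
endfacet
facet normal 0.662 -0.619 -0.423
outer loop
vertex 2.14 0.55 1.174
vertex 1.789 0.703 0.401
vertex 2.435 1.198 0.688
endloop
endfacet
facet normal 0.938 -0.309 0.158
outer loop
vertex 2.14 0.55 1.174
vertex 2.435 1.198 0.688
vertex 2.329 1.309 1.536
endloop
endfacet
facet normal 0.240 0.137 0.961
outer loop
vertex 1.618 0.883 1.774
vertex 2.329 1.309 1.536
vertex 1.591 1.737 1.659
endloop
endfacet
facet normal -0.625 -0.526 0.577
outer loop
vertex 1.285 0.509 1.072
vertex 1.618 0.883 1.774
vertex 0.945 1.242 1.372
endloop
endfacet
facet normal -0.484 -0.674 -0.558
outer loop
vertex 1.789 0.703 0.401
vertex 1.285 0.509 1.072
vertex 1.051 1.131 0.524
endloop
endfacet
facet normal 0.469 -0.103 -0.877
outer loop
vertex 2.435 1.198 0.688
vertex 1.789 0.703 0.401
vertex 1.762 1.557 0.286
endloop
endfacet
facet normal 0.915 0.399 0.062
outer loop
vertex 2.329 1.309 1.536
vertex 2.435 1.198 0.688
vertex 2.095 1.931 0.988
endloop
endfacet
facet normal -0.640 -0.499 -0.583
outer loop
vertex 1.594 0.195 -4.156
vertex 1.264 -0.362 -3.317
vertex 0.784 0.549 -3.57
endloop
endfacet
facet normal -0.081 0.800 -0.595
outer loop
vertex 1.594 0.195 -4.156
vertex 0.784 0.549 -3.57
vertex 2.727 1.079 -3.122
endloop
endfacet
facet normal -0.081 0.799 -0.595
outer loop
vertex 2.727 1.079 -3.122
vertex 0.784 0.549 -3.57
vertex 1.917 1.433 -2.537
endloop
endfacet
facet normal 0.640 0.499 0.584
outer loop
vertex 2.727 1.079 -3.122
vertex 1.917 1.433 -2.537
vertex 2.396 0.522 -2.283
endloop
endfacet
facet normal -0.640 -0.499 -0.584
outer loop
vertex 0.784 0.549 -3.57
vertex 1.264 -0.362 -3.317
vertex 0.454 -0.008 -2.732
endloop
endfacet
facet normal -0.702 0.688 0.181
outer loop
vertex 0.784 0.549 -3.57
vertex 0.454 -0.008 -2.732
vertex 1.917 1.433 -2.537
endloop
endfacet
facet normal -0.702 0.688 0.182
outer loop
vertex 1.917 1.433 -2.537
vertex 0.454 -0.008 -2.732
vertex 1.587 0.875 -1.698
endloop
endfacet
facet normal 0.640 0.499 0.584
outer loop
vertex 1.917 1.433 -2.537
vertex 1.587 0.875 -1.698
vertex 2.396 0.522 -2.283
endloop
endfacet
facet normal -0.640 -0.499 -0.584
outer loop
vertex 0.454 -0.008 -2.732
vertex 1.264 -0.362 -3.317
vertex 0.933 -0.919 -2.478
endloop
endfacet
facet normal -0.622 -0.111 0.776
outer loop
vertex 0.454 -0.008 -2.732
vertex 0.933 -0.919 -2.478
vertex 1.587 0.875 -1.698
endloop
endfacet
facet normal -0.621 -0.111 0.776
outer loop
vertex 1.587 0.875 -1.698
vertex 0.933 -0.919 -2.478
vertex 2.066 -0.035 -1.444
endloop
endfacet
facet normal 0.640 0.500 0.584
outer loop
vertex 1.587 0.875 -1.698
vertex 2.066 -0.035 -1.444
vertex 2.396 0.522 -2.283
endloop
endfacet
facet normal -0.640 -0.499 -0.584
outer loop
vertex 0.933 -0.919 -2.478
vertex 1.264 -0.362 -3.317
vertex 1.743 -1.273 -3.063
endloop
endfacet
facet normal 0.081 -0.799 0.595
outer loop
vertex 0.933 -0.919 -2.478
vertex 1.743 -1.273 -3.063
vertex 2.066 -0.035 -1.444
endloop
endfacet
facet normal 0.081 -0.799 0.595
outer loop
vertex 2.066 -0.035 -1.444
vertex 1.743 -1.273 -3.063
vertex 2.876 -0.389 -2.03
endloop
endfacet
facet normal 0.640 0.499 0.583
outer loop
vertex 2.066 -0.035 -1.444
vertex 2.876 -0.389 -2.03
vertex 2.396 0.522 -2.283
endloop
endfacet
facet normal -0.640 -0.499 -0.584
outer loop
vertex 1.743 -1.273 -3.063
vertex 1.264 -0.362 -3.317
vertex 2.073 -0.715 -3.902
endloop
endfacet
facet normal 0.702 -0.688 -0.181
outer loop
vertex 1.743 -1.273 -3.063
vertex 2.073 -0.715 -3.902
vertex 2.876 -0.389 -2.03
endloop
endfacet
facet normal 0.702 -0.689 -0.181
outer loop
vertex 2.876 -0.389 -2.03
vertex 2.073 -0.715 -3.902
vertex 3.206 0.168 -2.868
endloop
endfacet
facet normal 0.640 0.499 0.584
outer loop
vertex 2.876 -0.389 -2.03
vertex 3.206 0.168 -2.868
vertex 2.396 0.522 -2.283
endloop
endfacet
facet normal -0.640 -0.500 -0.584
outer loop
vertex 2.073 -0.715 -3.902
vertex 1.264 -0.362 -3.317
vertex 1.594 0.195 -4.156
endloop
endfacet
facet normal 0.622 0.111 -0.776
outer loop
vertex 2.073 -0.715 -3.902
vertex 1.594 0.195 -4.156
vertex 3.206 0.168 -2.868
endloop
endfacet
facet normal 0.622 0.111 -0.776
outer loop
vertex 3.206 0.168 -2.868
vertex 1.594 0.195 -4.156
vertex 2.727 1.079 -3.122
endloop
endfacet
facet normal 0.640 0.499 0.584
outer loop
vertex 3.206 0.168 -2.868
vertex 2.727 1.079 -3.122
vertex 2.396 0.522 -2.283
endloop
endfacet

endsolid


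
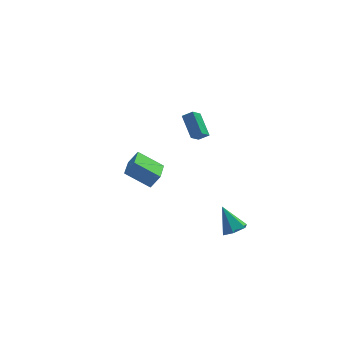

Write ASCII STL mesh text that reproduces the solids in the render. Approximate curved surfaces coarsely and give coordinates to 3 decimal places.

solid 
facet normal -0.561 -0.022 -0.827
outer loop
vertex -2.881 -2.75 0.741
vertex -2.414 -1.208 0.383
vertex -1.427 -3.415 -0.228
endloop
endfacet
facet normal -0.283 -0.934 0.217
outer loop
vertex -0.826 -3.392 0.657
vertex -2.881 -2.75 0.741
vertex -1.427 -3.415 -0.228
endloop
endfacet
facet normal -0.561 -0.022 -0.827
outer loop
vertex -1.427 -3.415 -0.228
vertex -2.414 -1.208 0.383
vertex -0.96 -1.873 -0.586
endloop
endfacet
facet normal 0.777 -0.356 -0.519
outer loop
vertex -0.96 -1.873 -0.586
vertex -0.826 -3.392 0.657
vertex -1.427 -3.415 -0.228
endloop
endfacet
facet normal -0.777 0.356 0.519
outer loop
vertex -2.881 -2.75 0.741
vertex -1.813 -1.185 1.268
vertex -2.414 -1.208 0.383
endloop
endfacet
facet normal -0.283 -0.934 0.217
outer loop
vertex -2.28 -2.727 1.626
vertex -2.881 -2.75 0.741
vertex -0.826 -3.392 0.657
endloop
endfacet
facet normal -0.777 0.356 0.519
outer loop
vertex -2.28 -2.727 1.626
vertex -1.813 -1.185 1.268
vertex -2.881 -2.75 0.741
endloop
endfacet
facet normal 0.283 0.934 -0.217
outer loop
vertex -2.414 -1.208 0.383
vertex -1.813 -1.185 1.268
vertex -0.96 -1.873 -0.586
endloop
endfacet
facet normal 0.777 -0.356 -0.519
outer loop
vertex -0.359 -1.85 0.299
vertex -0.826 -3.392 0.657
vertex -0.96 -1.873 -0.586
endloop
endfacet
facet normal 0.283 0.934 -0.217
outer loop
vertex -0.96 -1.873 -0.586
vertex -1.813 -1.185 1.268
vertex -0.359 -1.85 0.299
endloop
endfacet
facet normal 0.561 0.022 0.827
outer loop
vertex -0.359 -1.85 0.299
vertex -2.28 -2.727 1.626
vertex -0.826 -3.392 0.657
endloop
endfacet
facet normal 0.561 0.022 0.827
outer loop
vertex -1.813 -1.185 1.268
vertex -2.28 -2.727 1.626
vertex -0.359 -1.85 0.299
endloop
endfacet
facet normal 0.324 -0.535 -0.780
outer loop
vertex 4.042 -4.837 -3.664
vertex 3.499 -4.425 -4.172
vertex 4.284 -4.122 -4.054
endloop
endfacet
facet normal 0.719 0.129 0.683
outer loop
vertex 4.042 -4.837 -3.664
vertex 4.284 -4.122 -4.054
vertex 2.901 -3.435 -2.728
endloop
endfacet
facet normal 0.324 -0.535 -0.780
outer loop
vertex 4.284 -4.122 -4.054
vertex 3.499 -4.425 -4.172
vertex 3.741 -3.71 -4.562
endloop
endfacet
facet normal 0.529 0.841 0.116
outer loop
vertex 4.284 -4.122 -4.054
vertex 3.741 -3.71 -4.562
vertex 2.901 -3.435 -2.728
endloop
endfacet
facet normal 0.324 -0.535 -0.780
outer loop
vertex 3.741 -3.71 -4.562
vertex 3.499 -4.425 -4.172
vertex 2.956 -4.013 -4.68
endloop
endfacet
facet normal -0.309 0.909 -0.278
outer loop
vertex 3.741 -3.71 -4.562
vertex 2.956 -4.013 -4.68
vertex 2.901 -3.435 -2.728
endloop
endfacet
facet normal 0.323 -0.536 -0.780
outer loop
vertex 2.956 -4.013 -4.68
vertex 3.499 -4.425 -4.172
vertex 2.714 -4.728 -4.289
endloop
endfacet
facet normal -0.958 0.266 -0.106
outer loop
vertex 2.956 -4.013 -4.68
vertex 2.714 -4.728 -4.289
vertex 2.901 -3.435 -2.728
endloop
endfacet
facet normal 0.323 -0.535 -0.781
outer loop
vertex 2.714 -4.728 -4.289
vertex 3.499 -4.425 -4.172
vertex 3.257 -5.14 -3.782
endloop
endfacet
facet normal -0.768 -0.445 0.461
outer loop
vertex 2.714 -4.728 -4.289
vertex 3.257 -5.14 -3.782
vertex 2.901 -3.435 -2.728
endloop
endfacet
facet normal 0.324 -0.535 -0.780
outer loop
vertex 3.257 -5.14 -3.782
vertex 3.499 -4.425 -4.172
vertex 4.042 -4.837 -3.664
endloop
endfacet
facet normal 0.070 -0.514 0.855
outer loop
vertex 3.257 -5.14 -3.782
vertex 4.042 -4.837 -3.664
vertex 2.901 -3.435 -2.728
endloop
endfacet
facet normal -0.534 -0.524 0.664
outer loop
vertex 2.543 4.379 -0.036
vertex 1.872 4.515 -0.469
vertex 2.849 2.859 -0.989
endloop
endfacet
facet normal 0.828 -0.169 0.535
outer loop
vertex 3.448 3.445 -1.731
vertex 2.543 4.379 -0.036
vertex 2.849 2.859 -0.989
endloop
endfacet
facet normal -0.535 -0.524 0.663
outer loop
vertex 2.849 2.859 -0.989
vertex 1.872 4.515 -0.469
vertex 2.179 2.995 -1.422
endloop
endfacet
facet normal 0.169 -0.835 -0.523
outer loop
vertex 2.179 2.995 -1.422
vertex 3.448 3.445 -1.731
vertex 2.849 2.859 -0.989
endloop
endfacet
facet normal -0.169 0.835 0.524
outer loop
vertex 2.543 4.379 -0.036
vertex 2.471 5.101 -1.211
vertex 1.872 4.515 -0.469
endloop
endfacet
facet normal 0.828 -0.168 0.535
outer loop
vertex 3.141 4.965 -0.778
vertex 2.543 4.379 -0.036
vertex 3.448 3.445 -1.731
endloop
endfacet
facet normal -0.169 0.835 0.524
outer loop
vertex 3.141 4.965 -0.778
vertex 2.471 5.101 -1.211
vertex 2.543 4.379 -0.036
endloop
endfacet
facet normal -0.828 0.168 -0.535
outer loop
vertex 1.872 4.515 -0.469
vertex 2.471 5.101 -1.211
vertex 2.179 2.995 -1.422
endloop
endfacet
facet normal 0.169 -0.835 -0.524
outer loop
vertex 2.777 3.581 -2.164
vertex 3.448 3.445 -1.731
vertex 2.179 2.995 -1.422
endloop
endfacet
facet normal -0.828 0.168 -0.535
outer loop
vertex 2.179 2.995 -1.422
vertex 2.471 5.101 -1.211
vertex 2.777 3.581 -2.164
endloop
endfacet
facet normal 0.534 0.524 -0.663
outer loop
vertex 2.777 3.581 -2.164
vertex 3.141 4.965 -0.778
vertex 3.448 3.445 -1.731
endloop
endfacet
facet normal 0.535 0.523 -0.663
outer loop
vertex 2.471 5.101 -1.211
vertex 3.141 4.965 -0.778
vertex 2.777 3.581 -2.164
endloop
endfacet

endsolid


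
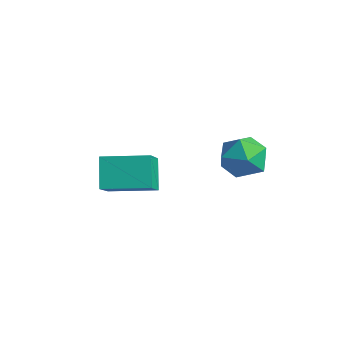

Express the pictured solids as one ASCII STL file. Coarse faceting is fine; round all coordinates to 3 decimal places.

solid 
facet normal -0.702 -0.704 -0.104
outer loop
vertex -2.126 -3.917 2.265
vertex -3.129 -2.708 0.841
vertex -1.248 -4.614 1.054
endloop
endfacet
facet normal 0.474 -0.570 0.671
outer loop
vertex 0.289 -3.072 1.279
vertex -2.126 -3.917 2.265
vertex -1.248 -4.614 1.054
endloop
endfacet
facet normal -0.702 -0.705 -0.103
outer loop
vertex -1.248 -4.614 1.054
vertex -3.129 -2.708 0.841
vertex -2.252 -3.406 -0.37
endloop
endfacet
facet normal 0.532 -0.423 -0.734
outer loop
vertex -2.252 -3.406 -0.37
vertex 0.289 -3.072 1.279
vertex -1.248 -4.614 1.054
endloop
endfacet
facet normal -0.532 0.423 0.734
outer loop
vertex -2.126 -3.917 2.265
vertex -1.592 -1.166 1.066
vertex -3.129 -2.708 0.841
endloop
endfacet
facet normal 0.474 -0.570 0.671
outer loop
vertex -0.588 -2.374 2.49
vertex -2.126 -3.917 2.265
vertex 0.289 -3.072 1.279
endloop
endfacet
facet normal -0.532 0.423 0.734
outer loop
vertex -0.588 -2.374 2.49
vertex -1.592 -1.166 1.066
vertex -2.126 -3.917 2.265
endloop
endfacet
facet normal -0.474 0.570 -0.671
outer loop
vertex -3.129 -2.708 0.841
vertex -1.592 -1.166 1.066
vertex -2.252 -3.406 -0.37
endloop
endfacet
facet normal 0.532 -0.423 -0.734
outer loop
vertex -0.714 -1.863 -0.145
vertex 0.289 -3.072 1.279
vertex -2.252 -3.406 -0.37
endloop
endfacet
facet normal -0.474 0.570 -0.671
outer loop
vertex -2.252 -3.406 -0.37
vertex -1.592 -1.166 1.066
vertex -0.714 -1.863 -0.145
endloop
endfacet
facet normal 0.703 0.704 0.103
outer loop
vertex -0.714 -1.863 -0.145
vertex -0.588 -2.374 2.49
vertex 0.289 -3.072 1.279
endloop
endfacet
facet normal 0.702 0.705 0.103
outer loop
vertex -1.592 -1.166 1.066
vertex -0.588 -2.374 2.49
vertex -0.714 -1.863 -0.145
endloop
endfacet
facet normal -0.420 0.897 -0.138
outer loop
vertex 1.203 2.531 1.001
vertex 0.111 1.993 0.826
vertex 0.457 2.329 1.958
endloop
endfacet
facet normal 0.138 0.942 0.306
outer loop
vertex 1.203 2.531 1.001
vertex 0.457 2.329 1.958
vertex 1.664 2.118 2.065
endloop
endfacet
facet normal 0.714 0.699 -0.038
outer loop
vertex 1.203 2.531 1.001
vertex 1.664 2.118 2.065
vertex 2.064 1.652 0.999
endloop
endfacet
facet normal 0.513 0.504 -0.694
outer loop
vertex 1.203 2.531 1.001
vertex 2.064 1.652 0.999
vertex 1.104 1.575 0.233
endloop
endfacet
facet normal -0.188 0.627 -0.756
outer loop
vertex 1.203 2.531 1.001
vertex 1.104 1.575 0.233
vertex 0.111 1.993 0.826
endloop
endfacet
facet normal 0.013 0.510 0.860
outer loop
vertex 1.664 2.118 2.065
vertex 0.457 2.329 1.958
vertex 0.856 1.325 2.547
endloop
endfacet
facet normal -0.888 0.438 0.142
outer loop
vertex 0.457 2.329 1.958
vertex 0.111 1.993 0.826
vertex -0.104 1.248 1.781
endloop
endfacet
facet normal -0.513 0.000 -0.859
outer loop
vertex 0.111 1.993 0.826
vertex 1.104 1.575 0.233
vertex 0.296 0.782 0.715
endloop
endfacet
facet normal 0.621 -0.198 -0.758
outer loop
vertex 1.104 1.575 0.233
vertex 2.064 1.652 0.999
vertex 1.503 0.571 0.822
endloop
endfacet
facet normal 0.946 0.117 0.304
outer loop
vertex 2.064 1.652 0.999
vertex 1.664 2.118 2.065
vertex 1.849 0.907 1.954
endloop
endfacet
facet normal -0.513 -0.504 0.694
outer loop
vertex 0.757 0.369 1.779
vertex 0.856 1.325 2.547
vertex -0.104 1.248 1.781
endloop
endfacet
facet normal -0.714 -0.699 0.038
outer loop
vertex 0.757 0.369 1.779
vertex -0.104 1.248 1.781
vertex 0.296 0.782 0.715
endloop
endfacet
facet normal -0.138 -0.942 -0.306
outer loop
vertex 0.757 0.369 1.779
vertex 0.296 0.782 0.715
vertex 1.503 0.571 0.822
endloop
endfacet
facet normal 0.420 -0.897 0.138
outer loop
vertex 0.757 0.369 1.779
vertex 1.503 0.571 0.822
vertex 1.849 0.907 1.954
endloop
endfacet
facet normal 0.188 -0.627 0.756
outer loop
vertex 0.757 0.369 1.779
vertex 1.849 0.907 1.954
vertex 0.856 1.325 2.547
endloop
endfacet
facet normal -0.621 0.198 0.758
outer loop
vertex -0.104 1.248 1.781
vertex 0.856 1.325 2.547
vertex 0.457 2.329 1.958
endloop
endfacet
facet normal -0.946 -0.117 -0.304
outer loop
vertex 0.296 0.782 0.715
vertex -0.104 1.248 1.781
vertex 0.111 1.993 0.826
endloop
endfacet
facet normal -0.013 -0.510 -0.860
outer loop
vertex 1.503 0.571 0.822
vertex 0.296 0.782 0.715
vertex 1.104 1.575 0.233
endloop
endfacet
facet normal 0.888 -0.438 -0.142
outer loop
vertex 1.849 0.907 1.954
vertex 1.503 0.571 0.822
vertex 2.064 1.652 0.999
endloop
endfacet
facet normal 0.513 -0.000 0.859
outer loop
vertex 0.856 1.325 2.547
vertex 1.849 0.907 1.954
vertex 1.664 2.118 2.065
endloop
endfacet

endsolid


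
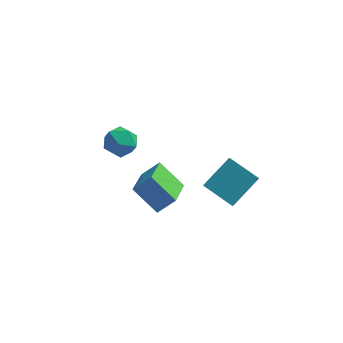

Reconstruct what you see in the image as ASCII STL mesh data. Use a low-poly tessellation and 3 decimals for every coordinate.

solid 
facet normal -0.703 0.320 0.635
outer loop
vertex -1.357 -2.737 1.354
vertex -1.205 -0.875 0.584
vertex -2.184 -2.994 0.568
endloop
endfacet
facet normal -0.076 -0.921 0.381
outer loop
vertex -0.975 -3.545 -0.524
vertex -1.357 -2.737 1.354
vertex -2.184 -2.994 0.568
endloop
endfacet
facet normal -0.703 0.320 0.635
outer loop
vertex -2.184 -2.994 0.568
vertex -1.205 -0.875 0.584
vertex -2.033 -1.133 -0.202
endloop
endfacet
facet normal -0.707 -0.221 -0.672
outer loop
vertex -2.033 -1.133 -0.202
vertex -0.975 -3.545 -0.524
vertex -2.184 -2.994 0.568
endloop
endfacet
facet normal 0.707 0.220 0.672
outer loop
vertex -1.357 -2.737 1.354
vertex 0.004 -1.426 -0.508
vertex -1.205 -0.875 0.584
endloop
endfacet
facet normal -0.075 -0.921 0.381
outer loop
vertex -0.147 -3.287 0.262
vertex -1.357 -2.737 1.354
vertex -0.975 -3.545 -0.524
endloop
endfacet
facet normal 0.707 0.221 0.672
outer loop
vertex -0.147 -3.287 0.262
vertex 0.004 -1.426 -0.508
vertex -1.357 -2.737 1.354
endloop
endfacet
facet normal 0.075 0.921 -0.382
outer loop
vertex -1.205 -0.875 0.584
vertex 0.004 -1.426 -0.508
vertex -2.033 -1.133 -0.202
endloop
endfacet
facet normal -0.707 -0.220 -0.672
outer loop
vertex -0.823 -1.683 -1.294
vertex -0.975 -3.545 -0.524
vertex -2.033 -1.133 -0.202
endloop
endfacet
facet normal 0.075 0.922 -0.381
outer loop
vertex -2.033 -1.133 -0.202
vertex 0.004 -1.426 -0.508
vertex -0.823 -1.683 -1.294
endloop
endfacet
facet normal 0.703 -0.320 -0.635
outer loop
vertex -0.823 -1.683 -1.294
vertex -0.147 -3.287 0.262
vertex -0.975 -3.545 -0.524
endloop
endfacet
facet normal 0.703 -0.320 -0.635
outer loop
vertex 0.004 -1.426 -0.508
vertex -0.147 -3.287 0.262
vertex -0.823 -1.683 -1.294
endloop
endfacet
facet normal -0.827 0.394 0.400
outer loop
vertex 0.882 -1.128 -0.704
vertex 1.971 0.048 0.388
vertex 0.853 -0.154 -1.724
endloop
endfacet
facet normal -0.561 -0.606 -0.563
outer loop
vertex 2.309 -0.848 -2.428
vertex 0.882 -1.128 -0.704
vertex 0.853 -0.154 -1.724
endloop
endfacet
facet normal -0.827 0.395 0.400
outer loop
vertex 0.853 -0.154 -1.724
vertex 1.971 0.048 0.388
vertex 1.943 1.022 -0.631
endloop
endfacet
facet normal -0.020 0.691 -0.723
outer loop
vertex 1.943 1.022 -0.631
vertex 2.309 -0.848 -2.428
vertex 0.853 -0.154 -1.724
endloop
endfacet
facet normal 0.021 -0.690 0.723
outer loop
vertex 0.882 -1.128 -0.704
vertex 3.427 -0.646 -0.316
vertex 1.971 0.048 0.388
endloop
endfacet
facet normal -0.562 -0.606 -0.563
outer loop
vertex 2.337 -1.822 -1.409
vertex 0.882 -1.128 -0.704
vertex 2.309 -0.848 -2.428
endloop
endfacet
facet normal 0.021 -0.691 0.723
outer loop
vertex 2.337 -1.822 -1.409
vertex 3.427 -0.646 -0.316
vertex 0.882 -1.128 -0.704
endloop
endfacet
facet normal 0.561 0.606 0.564
outer loop
vertex 1.971 0.048 0.388
vertex 3.427 -0.646 -0.316
vertex 1.943 1.022 -0.631
endloop
endfacet
facet normal -0.021 0.691 -0.723
outer loop
vertex 3.398 0.328 -1.336
vertex 2.309 -0.848 -2.428
vertex 1.943 1.022 -0.631
endloop
endfacet
facet normal 0.562 0.606 0.563
outer loop
vertex 1.943 1.022 -0.631
vertex 3.427 -0.646 -0.316
vertex 3.398 0.328 -1.336
endloop
endfacet
facet normal 0.827 -0.395 -0.400
outer loop
vertex 3.398 0.328 -1.336
vertex 2.337 -1.822 -1.409
vertex 2.309 -0.848 -2.428
endloop
endfacet
facet normal 0.827 -0.395 -0.400
outer loop
vertex 3.427 -0.646 -0.316
vertex 2.337 -1.822 -1.409
vertex 3.398 0.328 -1.336
endloop
endfacet
facet normal -0.685 0.546 0.482
outer loop
vertex -3.852 4.126 -1.858
vertex -4.575 3.69 -2.392
vertex -4.284 3.289 -1.525
endloop
endfacet
facet normal -0.120 0.420 0.900
outer loop
vertex -3.852 4.126 -1.858
vertex -4.284 3.289 -1.525
vertex -3.295 3.406 -1.448
endloop
endfacet
facet normal 0.459 0.680 0.571
outer loop
vertex -3.852 4.126 -1.858
vertex -3.295 3.406 -1.448
vertex -2.975 3.879 -2.268
endloop
endfacet
facet normal 0.250 0.967 -0.048
outer loop
vertex -3.852 4.126 -1.858
vertex -2.975 3.879 -2.268
vertex -3.767 4.055 -2.851
endloop
endfacet
facet normal -0.457 0.883 -0.102
outer loop
vertex -3.852 4.126 -1.858
vertex -3.767 4.055 -2.851
vertex -4.575 3.69 -2.392
endloop
endfacet
facet normal -0.040 -0.288 0.957
outer loop
vertex -3.295 3.406 -1.448
vertex -4.284 3.289 -1.525
vertex -3.673 2.525 -1.729
endloop
endfacet
facet normal -0.956 -0.083 0.282
outer loop
vertex -4.284 3.289 -1.525
vertex -4.575 3.69 -2.392
vertex -4.465 2.701 -2.312
endloop
endfacet
facet normal -0.587 0.464 -0.664
outer loop
vertex -4.575 3.69 -2.392
vertex -3.767 4.055 -2.851
vertex -4.145 3.174 -3.132
endloop
endfacet
facet normal 0.557 0.599 -0.576
outer loop
vertex -3.767 4.055 -2.851
vertex -2.975 3.879 -2.268
vertex -3.156 3.291 -3.055
endloop
endfacet
facet normal 0.895 0.134 0.426
outer loop
vertex -2.975 3.879 -2.268
vertex -3.295 3.406 -1.448
vertex -2.865 2.89 -2.188
endloop
endfacet
facet normal -0.250 -0.967 0.048
outer loop
vertex -3.588 2.454 -2.722
vertex -3.673 2.525 -1.729
vertex -4.465 2.701 -2.312
endloop
endfacet
facet normal -0.459 -0.680 -0.571
outer loop
vertex -3.588 2.454 -2.722
vertex -4.465 2.701 -2.312
vertex -4.145 3.174 -3.132
endloop
endfacet
facet normal 0.120 -0.420 -0.900
outer loop
vertex -3.588 2.454 -2.722
vertex -4.145 3.174 -3.132
vertex -3.156 3.291 -3.055
endloop
endfacet
facet normal 0.685 -0.546 -0.482
outer loop
vertex -3.588 2.454 -2.722
vertex -3.156 3.291 -3.055
vertex -2.865 2.89 -2.188
endloop
endfacet
facet normal 0.457 -0.883 0.102
outer loop
vertex -3.588 2.454 -2.722
vertex -2.865 2.89 -2.188
vertex -3.673 2.525 -1.729
endloop
endfacet
facet normal -0.557 -0.599 0.576
outer loop
vertex -4.465 2.701 -2.312
vertex -3.673 2.525 -1.729
vertex -4.284 3.289 -1.525
endloop
endfacet
facet normal -0.895 -0.134 -0.426
outer loop
vertex -4.145 3.174 -3.132
vertex -4.465 2.701 -2.312
vertex -4.575 3.69 -2.392
endloop
endfacet
facet normal 0.040 0.288 -0.957
outer loop
vertex -3.156 3.291 -3.055
vertex -4.145 3.174 -3.132
vertex -3.767 4.055 -2.851
endloop
endfacet
facet normal 0.956 0.083 -0.282
outer loop
vertex -2.865 2.89 -2.188
vertex -3.156 3.291 -3.055
vertex -2.975 3.879 -2.268
endloop
endfacet
facet normal 0.587 -0.464 0.664
outer loop
vertex -3.673 2.525 -1.729
vertex -2.865 2.89 -2.188
vertex -3.295 3.406 -1.448
endloop
endfacet

endsolid


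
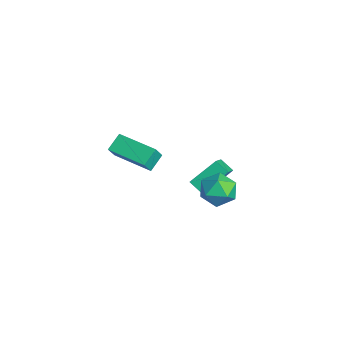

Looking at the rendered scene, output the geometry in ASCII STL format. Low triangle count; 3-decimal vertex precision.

solid 
facet normal -0.714 -0.497 0.493
outer loop
vertex 2.003 -0.542 2.003
vertex 1.831 0.753 3.059
vertex 1.062 0.0 1.185
endloop
endfacet
facet normal 0.102 -0.771 -0.628
outer loop
vertex 1.649 0.407 0.781
vertex 2.003 -0.542 2.003
vertex 1.062 0.0 1.185
endloop
endfacet
facet normal -0.715 -0.496 0.493
outer loop
vertex 1.062 0.0 1.185
vertex 1.831 0.753 3.059
vertex 0.891 1.295 2.241
endloop
endfacet
facet normal -0.691 0.400 -0.602
outer loop
vertex 0.891 1.295 2.241
vertex 1.649 0.407 0.781
vertex 1.062 0.0 1.185
endloop
endfacet
facet normal 0.691 -0.399 0.602
outer loop
vertex 2.003 -0.542 2.003
vertex 2.418 1.16 2.655
vertex 1.831 0.753 3.059
endloop
endfacet
facet normal 0.102 -0.771 -0.628
outer loop
vertex 2.589 -0.135 1.599
vertex 2.003 -0.542 2.003
vertex 1.649 0.407 0.781
endloop
endfacet
facet normal 0.692 -0.399 0.602
outer loop
vertex 2.589 -0.135 1.599
vertex 2.418 1.16 2.655
vertex 2.003 -0.542 2.003
endloop
endfacet
facet normal -0.102 0.771 0.628
outer loop
vertex 1.831 0.753 3.059
vertex 2.418 1.16 2.655
vertex 0.891 1.295 2.241
endloop
endfacet
facet normal -0.692 0.399 -0.602
outer loop
vertex 1.477 1.702 1.837
vertex 1.649 0.407 0.781
vertex 0.891 1.295 2.241
endloop
endfacet
facet normal -0.102 0.771 0.629
outer loop
vertex 0.891 1.295 2.241
vertex 2.418 1.16 2.655
vertex 1.477 1.702 1.837
endloop
endfacet
facet normal 0.715 0.497 -0.492
outer loop
vertex 1.477 1.702 1.837
vertex 2.589 -0.135 1.599
vertex 1.649 0.407 0.781
endloop
endfacet
facet normal 0.715 0.496 -0.493
outer loop
vertex 2.418 1.16 2.655
vertex 2.589 -0.135 1.599
vertex 1.477 1.702 1.837
endloop
endfacet
facet normal 0.055 0.993 -0.101
outer loop
vertex 4.078 0.975 2.209
vertex 3.143 1.051 2.446
vertex 3.821 1.083 3.135
endloop
endfacet
facet normal 0.683 0.723 0.105
outer loop
vertex 4.078 0.975 2.209
vertex 3.821 1.083 3.135
vertex 4.519 0.458 2.897
endloop
endfacet
facet normal 0.889 0.247 -0.385
outer loop
vertex 4.078 0.975 2.209
vertex 4.519 0.458 2.897
vertex 4.273 0.039 2.06
endloop
endfacet
facet normal 0.389 0.223 -0.894
outer loop
vertex 4.078 0.975 2.209
vertex 4.273 0.039 2.06
vertex 3.422 0.406 1.781
endloop
endfacet
facet normal -0.126 0.685 -0.717
outer loop
vertex 4.078 0.975 2.209
vertex 3.422 0.406 1.781
vertex 3.143 1.051 2.446
endloop
endfacet
facet normal 0.583 0.376 0.720
outer loop
vertex 4.519 0.458 2.897
vertex 3.821 1.083 3.135
vertex 3.858 0.214 3.559
endloop
endfacet
facet normal -0.433 0.814 0.388
outer loop
vertex 3.821 1.083 3.135
vertex 3.143 1.051 2.446
vertex 3.007 0.581 3.28
endloop
endfacet
facet normal -0.727 0.315 -0.610
outer loop
vertex 3.143 1.051 2.446
vertex 3.422 0.406 1.781
vertex 2.761 0.162 2.443
endloop
endfacet
facet normal 0.107 -0.432 -0.895
outer loop
vertex 3.422 0.406 1.781
vertex 4.273 0.039 2.06
vertex 3.459 -0.463 2.205
endloop
endfacet
facet normal 0.916 -0.394 -0.072
outer loop
vertex 4.273 0.039 2.06
vertex 4.519 0.458 2.897
vertex 4.137 -0.431 2.894
endloop
endfacet
facet normal -0.389 -0.223 0.894
outer loop
vertex 3.202 -0.355 3.131
vertex 3.858 0.214 3.559
vertex 3.007 0.581 3.28
endloop
endfacet
facet normal -0.889 -0.247 0.385
outer loop
vertex 3.202 -0.355 3.131
vertex 3.007 0.581 3.28
vertex 2.761 0.162 2.443
endloop
endfacet
facet normal -0.683 -0.723 -0.105
outer loop
vertex 3.202 -0.355 3.131
vertex 2.761 0.162 2.443
vertex 3.459 -0.463 2.205
endloop
endfacet
facet normal -0.055 -0.993 0.101
outer loop
vertex 3.202 -0.355 3.131
vertex 3.459 -0.463 2.205
vertex 4.137 -0.431 2.894
endloop
endfacet
facet normal 0.126 -0.685 0.717
outer loop
vertex 3.202 -0.355 3.131
vertex 4.137 -0.431 2.894
vertex 3.858 0.214 3.559
endloop
endfacet
facet normal -0.107 0.432 0.895
outer loop
vertex 3.007 0.581 3.28
vertex 3.858 0.214 3.559
vertex 3.821 1.083 3.135
endloop
endfacet
facet normal -0.916 0.394 0.072
outer loop
vertex 2.761 0.162 2.443
vertex 3.007 0.581 3.28
vertex 3.143 1.051 2.446
endloop
endfacet
facet normal -0.583 -0.376 -0.720
outer loop
vertex 3.459 -0.463 2.205
vertex 2.761 0.162 2.443
vertex 3.422 0.406 1.781
endloop
endfacet
facet normal 0.433 -0.814 -0.388
outer loop
vertex 4.137 -0.431 2.894
vertex 3.459 -0.463 2.205
vertex 4.273 0.039 2.06
endloop
endfacet
facet normal 0.727 -0.315 0.610
outer loop
vertex 3.858 0.214 3.559
vertex 4.137 -0.431 2.894
vertex 4.519 0.458 2.897
endloop
endfacet
facet normal -0.779 -0.625 0.043
outer loop
vertex -2.841 -2.594 1.942
vertex -3.214 -2.188 1.096
vertex -2.314 -3.29 1.376
endloop
endfacet
facet normal 0.369 -0.402 0.838
outer loop
vertex -0.646 -1.952 1.284
vertex -2.841 -2.594 1.942
vertex -2.314 -3.29 1.376
endloop
endfacet
facet normal -0.779 -0.625 0.043
outer loop
vertex -2.314 -3.29 1.376
vertex -3.214 -2.188 1.096
vertex -2.687 -2.884 0.53
endloop
endfacet
facet normal 0.506 -0.669 -0.544
outer loop
vertex -2.687 -2.884 0.53
vertex -0.646 -1.952 1.284
vertex -2.314 -3.29 1.376
endloop
endfacet
facet normal -0.506 0.669 0.544
outer loop
vertex -2.841 -2.594 1.942
vertex -1.546 -0.85 1.004
vertex -3.214 -2.188 1.096
endloop
endfacet
facet normal 0.369 -0.402 0.838
outer loop
vertex -1.173 -1.256 1.85
vertex -2.841 -2.594 1.942
vertex -0.646 -1.952 1.284
endloop
endfacet
facet normal -0.506 0.669 0.544
outer loop
vertex -1.173 -1.256 1.85
vertex -1.546 -0.85 1.004
vertex -2.841 -2.594 1.942
endloop
endfacet
facet normal -0.369 0.402 -0.838
outer loop
vertex -3.214 -2.188 1.096
vertex -1.546 -0.85 1.004
vertex -2.687 -2.884 0.53
endloop
endfacet
facet normal 0.506 -0.669 -0.544
outer loop
vertex -1.019 -1.546 0.438
vertex -0.646 -1.952 1.284
vertex -2.687 -2.884 0.53
endloop
endfacet
facet normal -0.369 0.402 -0.838
outer loop
vertex -2.687 -2.884 0.53
vertex -1.546 -0.85 1.004
vertex -1.019 -1.546 0.438
endloop
endfacet
facet normal 0.779 0.625 -0.043
outer loop
vertex -1.019 -1.546 0.438
vertex -1.173 -1.256 1.85
vertex -0.646 -1.952 1.284
endloop
endfacet
facet normal 0.779 0.625 -0.043
outer loop
vertex -1.546 -0.85 1.004
vertex -1.173 -1.256 1.85
vertex -1.019 -1.546 0.438
endloop
endfacet

endsolid


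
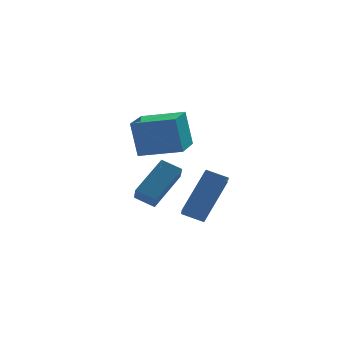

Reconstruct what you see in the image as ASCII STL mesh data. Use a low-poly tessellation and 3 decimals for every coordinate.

solid 
facet normal -0.621 -0.485 -0.616
outer loop
vertex -1.263 -0.536 -0.857
vertex -1.917 -0.144 -0.506
vertex -1.184 0.16 -1.485
endloop
endfacet
facet normal 0.779 -0.466 -0.419
outer loop
vertex -0.103 1.004 -0.414
vertex -1.263 -0.536 -0.857
vertex -1.184 0.16 -1.485
endloop
endfacet
facet normal -0.622 -0.484 -0.616
outer loop
vertex -1.184 0.16 -1.485
vertex -1.917 -0.144 -0.506
vertex -1.838 0.552 -1.133
endloop
endfacet
facet normal 0.084 0.740 -0.668
outer loop
vertex -1.838 0.552 -1.133
vertex -0.103 1.004 -0.414
vertex -1.184 0.16 -1.485
endloop
endfacet
facet normal -0.085 -0.739 0.668
outer loop
vertex -1.263 -0.536 -0.857
vertex -0.836 0.7 0.565
vertex -1.917 -0.144 -0.506
endloop
endfacet
facet normal 0.779 -0.466 -0.419
outer loop
vertex -0.182 0.308 0.213
vertex -1.263 -0.536 -0.857
vertex -0.103 1.004 -0.414
endloop
endfacet
facet normal -0.084 -0.740 0.668
outer loop
vertex -0.182 0.308 0.213
vertex -0.836 0.7 0.565
vertex -1.263 -0.536 -0.857
endloop
endfacet
facet normal -0.779 0.466 0.419
outer loop
vertex -1.917 -0.144 -0.506
vertex -0.836 0.7 0.565
vertex -1.838 0.552 -1.133
endloop
endfacet
facet normal 0.084 0.739 -0.668
outer loop
vertex -0.757 1.396 -0.063
vertex -0.103 1.004 -0.414
vertex -1.838 0.552 -1.133
endloop
endfacet
facet normal -0.779 0.466 0.419
outer loop
vertex -1.838 0.552 -1.133
vertex -0.836 0.7 0.565
vertex -0.757 1.396 -0.063
endloop
endfacet
facet normal 0.621 0.485 0.616
outer loop
vertex -0.757 1.396 -0.063
vertex -0.182 0.308 0.213
vertex -0.103 1.004 -0.414
endloop
endfacet
facet normal 0.622 0.485 0.615
outer loop
vertex -0.836 0.7 0.565
vertex -0.182 0.308 0.213
vertex -0.757 1.396 -0.063
endloop
endfacet
facet normal -0.496 -0.365 -0.788
outer loop
vertex -0.629 -1.88 -0.854
vertex -0.423 -0.761 -1.502
vertex 0.105 -2.198 -1.169
endloop
endfacet
facet normal -0.158 -0.854 0.495
outer loop
vertex 1.083 -1.479 0.382
vertex -0.629 -1.88 -0.854
vertex 0.105 -2.198 -1.169
endloop
endfacet
facet normal -0.497 -0.365 -0.787
outer loop
vertex 0.105 -2.198 -1.169
vertex -0.423 -0.761 -1.502
vertex 0.311 -1.079 -1.818
endloop
endfacet
facet normal 0.854 -0.370 -0.367
outer loop
vertex 0.311 -1.079 -1.818
vertex 1.083 -1.479 0.382
vertex 0.105 -2.198 -1.169
endloop
endfacet
facet normal -0.854 0.370 0.367
outer loop
vertex -0.629 -1.88 -0.854
vertex 0.555 -0.042 0.049
vertex -0.423 -0.761 -1.502
endloop
endfacet
facet normal -0.157 -0.855 0.495
outer loop
vertex 0.349 -1.161 0.698
vertex -0.629 -1.88 -0.854
vertex 1.083 -1.479 0.382
endloop
endfacet
facet normal -0.854 0.370 0.367
outer loop
vertex 0.349 -1.161 0.698
vertex 0.555 -0.042 0.049
vertex -0.629 -1.88 -0.854
endloop
endfacet
facet normal 0.157 0.855 -0.495
outer loop
vertex -0.423 -0.761 -1.502
vertex 0.555 -0.042 0.049
vertex 0.311 -1.079 -1.818
endloop
endfacet
facet normal 0.854 -0.370 -0.367
outer loop
vertex 1.289 -0.36 -0.266
vertex 1.083 -1.479 0.382
vertex 0.311 -1.079 -1.818
endloop
endfacet
facet normal 0.158 0.854 -0.495
outer loop
vertex 0.311 -1.079 -1.818
vertex 0.555 -0.042 0.049
vertex 1.289 -0.36 -0.266
endloop
endfacet
facet normal 0.497 0.365 0.787
outer loop
vertex 1.289 -0.36 -0.266
vertex 0.349 -1.161 0.698
vertex 1.083 -1.479 0.382
endloop
endfacet
facet normal 0.496 0.365 0.788
outer loop
vertex 0.555 -0.042 0.049
vertex 0.349 -1.161 0.698
vertex 1.289 -0.36 -0.266
endloop
endfacet
facet normal -0.899 0.389 -0.202
outer loop
vertex -1.676 2.278 1.814
vertex -1.04 3.673 1.669
vertex -1.45 2.02 0.312
endloop
endfacet
facet normal -0.413 -0.906 0.094
outer loop
vertex 0.06 1.367 0.651
vertex -1.676 2.278 1.814
vertex -1.45 2.02 0.312
endloop
endfacet
facet normal -0.899 0.388 -0.202
outer loop
vertex -1.45 2.02 0.312
vertex -1.04 3.673 1.669
vertex -0.815 3.415 0.168
endloop
endfacet
facet normal 0.147 -0.167 -0.975
outer loop
vertex -0.815 3.415 0.168
vertex 0.06 1.367 0.651
vertex -1.45 2.02 0.312
endloop
endfacet
facet normal -0.146 0.168 0.975
outer loop
vertex -1.676 2.278 1.814
vertex 0.47 3.02 2.008
vertex -1.04 3.673 1.669
endloop
endfacet
facet normal -0.413 -0.906 0.094
outer loop
vertex -0.165 1.625 2.152
vertex -1.676 2.278 1.814
vertex 0.06 1.367 0.651
endloop
endfacet
facet normal -0.146 0.167 0.975
outer loop
vertex -0.165 1.625 2.152
vertex 0.47 3.02 2.008
vertex -1.676 2.278 1.814
endloop
endfacet
facet normal 0.413 0.906 -0.094
outer loop
vertex -1.04 3.673 1.669
vertex 0.47 3.02 2.008
vertex -0.815 3.415 0.168
endloop
endfacet
facet normal 0.146 -0.168 -0.975
outer loop
vertex 0.696 2.762 0.506
vertex 0.06 1.367 0.651
vertex -0.815 3.415 0.168
endloop
endfacet
facet normal 0.413 0.906 -0.094
outer loop
vertex -0.815 3.415 0.168
vertex 0.47 3.02 2.008
vertex 0.696 2.762 0.506
endloop
endfacet
facet normal 0.899 -0.389 0.202
outer loop
vertex 0.696 2.762 0.506
vertex -0.165 1.625 2.152
vertex 0.06 1.367 0.651
endloop
endfacet
facet normal 0.899 -0.388 0.202
outer loop
vertex 0.47 3.02 2.008
vertex -0.165 1.625 2.152
vertex 0.696 2.762 0.506
endloop
endfacet

endsolid


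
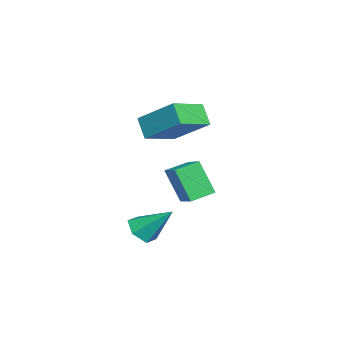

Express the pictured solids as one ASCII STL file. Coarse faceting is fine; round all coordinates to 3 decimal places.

solid 
facet normal -0.181 -0.703 -0.688
outer loop
vertex 0.172 0.369 -1.889
vertex -0.322 0.157 -1.542
vertex -0.413 0.612 -1.983
endloop
endfacet
facet normal 0.405 0.812 -0.420
outer loop
vertex 0.172 0.369 -1.889
vertex -0.413 0.612 -1.983
vertex -0.058 1.183 -0.538
endloop
endfacet
facet normal -0.181 -0.703 -0.688
outer loop
vertex -0.413 0.612 -1.983
vertex -0.322 0.157 -1.542
vertex -0.907 0.4 -1.636
endloop
endfacet
facet normal -0.505 0.838 -0.207
outer loop
vertex -0.413 0.612 -1.983
vertex -0.907 0.4 -1.636
vertex -0.058 1.183 -0.538
endloop
endfacet
facet normal -0.181 -0.703 -0.688
outer loop
vertex -0.907 0.4 -1.636
vertex -0.322 0.157 -1.542
vertex -0.817 -0.055 -1.195
endloop
endfacet
facet normal -0.846 0.276 0.457
outer loop
vertex -0.907 0.4 -1.636
vertex -0.817 -0.055 -1.195
vertex -0.058 1.183 -0.538
endloop
endfacet
facet normal -0.181 -0.703 -0.688
outer loop
vertex -0.817 -0.055 -1.195
vertex -0.322 0.157 -1.542
vertex -0.232 -0.298 -1.101
endloop
endfacet
facet normal -0.276 -0.313 0.909
outer loop
vertex -0.817 -0.055 -1.195
vertex -0.232 -0.298 -1.101
vertex -0.058 1.183 -0.538
endloop
endfacet
facet normal -0.182 -0.703 -0.688
outer loop
vertex -0.232 -0.298 -1.101
vertex -0.322 0.157 -1.542
vertex 0.262 -0.086 -1.448
endloop
endfacet
facet normal 0.634 -0.339 0.695
outer loop
vertex -0.232 -0.298 -1.101
vertex 0.262 -0.086 -1.448
vertex -0.058 1.183 -0.538
endloop
endfacet
facet normal -0.182 -0.703 -0.688
outer loop
vertex 0.262 -0.086 -1.448
vertex -0.322 0.157 -1.542
vertex 0.172 0.369 -1.889
endloop
endfacet
facet normal 0.974 0.223 0.031
outer loop
vertex 0.262 -0.086 -1.448
vertex 0.172 0.369 -1.889
vertex -0.058 1.183 -0.538
endloop
endfacet
facet normal -0.753 0.588 -0.295
outer loop
vertex -3.739 0.607 2.115
vertex -3.138 1.859 3.078
vertex -3.229 0.906 1.409
endloop
endfacet
facet normal -0.355 -0.740 -0.570
outer loop
vertex -2.122 0.041 1.842
vertex -3.739 0.607 2.115
vertex -3.229 0.906 1.409
endloop
endfacet
facet normal -0.754 0.588 -0.294
outer loop
vertex -3.229 0.906 1.409
vertex -3.138 1.859 3.078
vertex -2.629 2.158 2.372
endloop
endfacet
facet normal 0.554 0.325 -0.767
outer loop
vertex -2.629 2.158 2.372
vertex -2.122 0.041 1.842
vertex -3.229 0.906 1.409
endloop
endfacet
facet normal -0.553 -0.324 0.767
outer loop
vertex -3.739 0.607 2.115
vertex -2.031 0.994 3.511
vertex -3.138 1.859 3.078
endloop
endfacet
facet normal -0.356 -0.741 -0.570
outer loop
vertex -2.631 -0.258 2.548
vertex -3.739 0.607 2.115
vertex -2.122 0.041 1.842
endloop
endfacet
facet normal -0.553 -0.325 0.767
outer loop
vertex -2.631 -0.258 2.548
vertex -2.031 0.994 3.511
vertex -3.739 0.607 2.115
endloop
endfacet
facet normal 0.356 0.741 0.570
outer loop
vertex -3.138 1.859 3.078
vertex -2.031 0.994 3.511
vertex -2.629 2.158 2.372
endloop
endfacet
facet normal 0.553 0.325 -0.767
outer loop
vertex -1.521 1.293 2.805
vertex -2.122 0.041 1.842
vertex -2.629 2.158 2.372
endloop
endfacet
facet normal 0.355 0.741 0.570
outer loop
vertex -2.629 2.158 2.372
vertex -2.031 0.994 3.511
vertex -1.521 1.293 2.805
endloop
endfacet
facet normal 0.753 -0.588 0.294
outer loop
vertex -1.521 1.293 2.805
vertex -2.631 -0.258 2.548
vertex -2.122 0.041 1.842
endloop
endfacet
facet normal 0.753 -0.588 0.295
outer loop
vertex -2.031 0.994 3.511
vertex -2.631 -0.258 2.548
vertex -1.521 1.293 2.805
endloop
endfacet
facet normal -0.554 0.802 0.223
outer loop
vertex -1.18 1.586 1.227
vertex -0.44 1.997 1.588
vertex -0.883 2.134 -0.005
endloop
endfacet
facet normal -0.805 -0.445 -0.392
outer loop
vertex -0.38 1.403 -0.208
vertex -1.18 1.586 1.227
vertex -0.883 2.134 -0.005
endloop
endfacet
facet normal -0.553 0.803 0.223
outer loop
vertex -0.883 2.134 -0.005
vertex -0.44 1.997 1.588
vertex -0.143 2.544 0.356
endloop
endfacet
facet normal 0.216 0.396 -0.892
outer loop
vertex -0.143 2.544 0.356
vertex -0.38 1.403 -0.208
vertex -0.883 2.134 -0.005
endloop
endfacet
facet normal -0.215 -0.396 0.893
outer loop
vertex -1.18 1.586 1.227
vertex 0.063 1.266 1.385
vertex -0.44 1.997 1.588
endloop
endfacet
facet normal -0.805 -0.446 -0.392
outer loop
vertex -0.677 0.856 1.024
vertex -1.18 1.586 1.227
vertex -0.38 1.403 -0.208
endloop
endfacet
facet normal -0.216 -0.397 0.892
outer loop
vertex -0.677 0.856 1.024
vertex 0.063 1.266 1.385
vertex -1.18 1.586 1.227
endloop
endfacet
facet normal 0.805 0.445 0.392
outer loop
vertex -0.44 1.997 1.588
vertex 0.063 1.266 1.385
vertex -0.143 2.544 0.356
endloop
endfacet
facet normal 0.215 0.396 -0.892
outer loop
vertex 0.36 1.814 0.153
vertex -0.38 1.403 -0.208
vertex -0.143 2.544 0.356
endloop
endfacet
facet normal 0.805 0.445 0.392
outer loop
vertex -0.143 2.544 0.356
vertex 0.063 1.266 1.385
vertex 0.36 1.814 0.153
endloop
endfacet
facet normal 0.554 -0.802 -0.223
outer loop
vertex 0.36 1.814 0.153
vertex -0.677 0.856 1.024
vertex -0.38 1.403 -0.208
endloop
endfacet
facet normal 0.554 -0.802 -0.223
outer loop
vertex 0.063 1.266 1.385
vertex -0.677 0.856 1.024
vertex 0.36 1.814 0.153
endloop
endfacet

endsolid
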